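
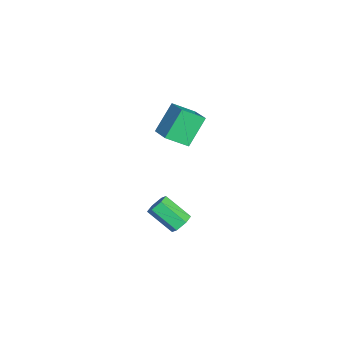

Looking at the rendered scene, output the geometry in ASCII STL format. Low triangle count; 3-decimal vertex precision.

solid 
facet normal -0.454 0.467 0.759
outer loop
vertex -0.811 1.975 4.342
vertex -0.932 3.138 3.554
vertex -2.008 1.545 3.89
endloop
endfacet
facet normal 0.086 -0.825 0.558
outer loop
vertex -1.168 0.682 2.486
vertex -0.811 1.975 4.342
vertex -2.008 1.545 3.89
endloop
endfacet
facet normal -0.454 0.467 0.759
outer loop
vertex -2.008 1.545 3.89
vertex -0.932 3.138 3.554
vertex -2.129 2.708 3.103
endloop
endfacet
facet normal -0.887 -0.319 -0.335
outer loop
vertex -2.129 2.708 3.103
vertex -1.168 0.682 2.486
vertex -2.008 1.545 3.89
endloop
endfacet
facet normal 0.887 0.319 0.335
outer loop
vertex -0.811 1.975 4.342
vertex -0.092 2.275 2.15
vertex -0.932 3.138 3.554
endloop
endfacet
facet normal 0.086 -0.825 0.558
outer loop
vertex 0.029 1.112 2.937
vertex -0.811 1.975 4.342
vertex -1.168 0.682 2.486
endloop
endfacet
facet normal 0.887 0.319 0.335
outer loop
vertex 0.029 1.112 2.937
vertex -0.092 2.275 2.15
vertex -0.811 1.975 4.342
endloop
endfacet
facet normal -0.086 0.825 -0.559
outer loop
vertex -0.932 3.138 3.554
vertex -0.092 2.275 2.15
vertex -2.129 2.708 3.103
endloop
endfacet
facet normal -0.887 -0.319 -0.334
outer loop
vertex -1.289 1.845 1.698
vertex -1.168 0.682 2.486
vertex -2.129 2.708 3.103
endloop
endfacet
facet normal -0.086 0.825 -0.558
outer loop
vertex -2.129 2.708 3.103
vertex -0.092 2.275 2.15
vertex -1.289 1.845 1.698
endloop
endfacet
facet normal 0.454 -0.467 -0.759
outer loop
vertex -1.289 1.845 1.698
vertex 0.029 1.112 2.937
vertex -1.168 0.682 2.486
endloop
endfacet
facet normal 0.454 -0.466 -0.759
outer loop
vertex -0.092 2.275 2.15
vertex 0.029 1.112 2.937
vertex -1.289 1.845 1.698
endloop
endfacet
facet normal 0.388 0.691 -0.610
outer loop
vertex 1.097 1.625 -3.33
vertex 0.498 1.891 -3.41
vertex 0.891 2.101 -2.922
endloop
endfacet
facet normal 0.867 -0.050 0.496
outer loop
vertex 1.097 1.625 -3.33
vertex 0.891 2.101 -2.922
vertex 0.42 0.422 -2.27
endloop
endfacet
facet normal 0.867 -0.050 0.496
outer loop
vertex 0.42 0.422 -2.27
vertex 0.891 2.101 -2.922
vertex 0.214 0.898 -1.862
endloop
endfacet
facet normal -0.390 -0.691 0.609
outer loop
vertex 0.42 0.422 -2.27
vertex 0.214 0.898 -1.862
vertex -0.178 0.689 -2.35
endloop
endfacet
facet normal 0.388 0.691 -0.610
outer loop
vertex 0.891 2.101 -2.922
vertex 0.498 1.891 -3.41
vertex 0.292 2.367 -3.002
endloop
endfacet
facet normal 0.162 0.600 0.784
outer loop
vertex 0.891 2.101 -2.922
vertex 0.292 2.367 -3.002
vertex 0.214 0.898 -1.862
endloop
endfacet
facet normal 0.163 0.600 0.784
outer loop
vertex 0.214 0.898 -1.862
vertex 0.292 2.367 -3.002
vertex -0.385 1.165 -1.942
endloop
endfacet
facet normal -0.389 -0.691 0.609
outer loop
vertex 0.214 0.898 -1.862
vertex -0.385 1.165 -1.942
vertex -0.178 0.689 -2.35
endloop
endfacet
facet normal 0.390 0.691 -0.609
outer loop
vertex 0.292 2.367 -3.002
vertex 0.498 1.891 -3.41
vertex -0.1 2.158 -3.49
endloop
endfacet
facet normal -0.704 0.650 0.287
outer loop
vertex 0.292 2.367 -3.002
vertex -0.1 2.158 -3.49
vertex -0.385 1.165 -1.942
endloop
endfacet
facet normal -0.705 0.649 0.287
outer loop
vertex -0.385 1.165 -1.942
vertex -0.1 2.158 -3.49
vertex -0.777 0.955 -2.43
endloop
endfacet
facet normal -0.388 -0.691 0.609
outer loop
vertex -0.385 1.165 -1.942
vertex -0.777 0.955 -2.43
vertex -0.178 0.689 -2.35
endloop
endfacet
facet normal 0.390 0.691 -0.609
outer loop
vertex -0.1 2.158 -3.49
vertex 0.498 1.891 -3.41
vertex 0.106 1.682 -3.898
endloop
endfacet
facet normal -0.867 0.050 -0.496
outer loop
vertex -0.1 2.158 -3.49
vertex 0.106 1.682 -3.898
vertex -0.777 0.955 -2.43
endloop
endfacet
facet normal -0.867 0.050 -0.496
outer loop
vertex -0.777 0.955 -2.43
vertex 0.106 1.682 -3.898
vertex -0.571 0.479 -2.838
endloop
endfacet
facet normal -0.388 -0.691 0.610
outer loop
vertex -0.777 0.955 -2.43
vertex -0.571 0.479 -2.838
vertex -0.178 0.689 -2.35
endloop
endfacet
facet normal 0.389 0.691 -0.609
outer loop
vertex 0.106 1.682 -3.898
vertex 0.498 1.891 -3.41
vertex 0.705 1.415 -3.818
endloop
endfacet
facet normal -0.162 -0.599 -0.784
outer loop
vertex 0.106 1.682 -3.898
vertex 0.705 1.415 -3.818
vertex -0.571 0.479 -2.838
endloop
endfacet
facet normal -0.162 -0.600 -0.784
outer loop
vertex -0.571 0.479 -2.838
vertex 0.705 1.415 -3.818
vertex 0.028 0.213 -2.758
endloop
endfacet
facet normal -0.388 -0.691 0.610
outer loop
vertex -0.571 0.479 -2.838
vertex 0.028 0.213 -2.758
vertex -0.178 0.689 -2.35
endloop
endfacet
facet normal 0.388 0.691 -0.609
outer loop
vertex 0.705 1.415 -3.818
vertex 0.498 1.891 -3.41
vertex 1.097 1.625 -3.33
endloop
endfacet
facet normal 0.704 -0.649 -0.286
outer loop
vertex 0.705 1.415 -3.818
vertex 1.097 1.625 -3.33
vertex 0.028 0.213 -2.758
endloop
endfacet
facet normal 0.704 -0.649 -0.287
outer loop
vertex 0.028 0.213 -2.758
vertex 1.097 1.625 -3.33
vertex 0.42 0.422 -2.27
endloop
endfacet
facet normal -0.390 -0.691 0.609
outer loop
vertex 0.028 0.213 -2.758
vertex 0.42 0.422 -2.27
vertex -0.178 0.689 -2.35
endloop
endfacet

endsolid


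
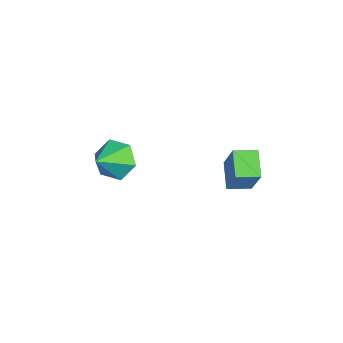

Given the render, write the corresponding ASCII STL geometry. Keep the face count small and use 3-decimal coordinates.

solid 
facet normal -0.524 -0.072 -0.848
outer loop
vertex 1.893 1.074 -0.437
vertex 1.923 1.979 -0.532
vertex 2.88 0.979 -1.039
endloop
endfacet
facet normal -0.032 -0.994 0.104
outer loop
vertex 3.777 1.101 0.412
vertex 1.893 1.074 -0.437
vertex 2.88 0.979 -1.039
endloop
endfacet
facet normal -0.524 -0.072 -0.848
outer loop
vertex 2.88 0.979 -1.039
vertex 1.923 1.979 -0.532
vertex 2.91 1.883 -1.134
endloop
endfacet
facet normal 0.851 -0.083 -0.519
outer loop
vertex 2.91 1.883 -1.134
vertex 3.777 1.101 0.412
vertex 2.88 0.979 -1.039
endloop
endfacet
facet normal -0.851 0.083 0.519
outer loop
vertex 1.893 1.074 -0.437
vertex 2.82 2.101 0.919
vertex 1.923 1.979 -0.532
endloop
endfacet
facet normal -0.033 -0.994 0.105
outer loop
vertex 2.79 1.197 1.014
vertex 1.893 1.074 -0.437
vertex 3.777 1.101 0.412
endloop
endfacet
facet normal -0.851 0.083 0.519
outer loop
vertex 2.79 1.197 1.014
vertex 2.82 2.101 0.919
vertex 1.893 1.074 -0.437
endloop
endfacet
facet normal 0.033 0.994 -0.104
outer loop
vertex 1.923 1.979 -0.532
vertex 2.82 2.101 0.919
vertex 2.91 1.883 -1.134
endloop
endfacet
facet normal 0.851 -0.083 -0.519
outer loop
vertex 3.807 2.006 0.317
vertex 3.777 1.101 0.412
vertex 2.91 1.883 -1.134
endloop
endfacet
facet normal 0.032 0.994 -0.104
outer loop
vertex 2.91 1.883 -1.134
vertex 2.82 2.101 0.919
vertex 3.807 2.006 0.317
endloop
endfacet
facet normal 0.524 0.072 0.848
outer loop
vertex 3.807 2.006 0.317
vertex 2.79 1.197 1.014
vertex 3.777 1.101 0.412
endloop
endfacet
facet normal 0.524 0.072 0.848
outer loop
vertex 2.82 2.101 0.919
vertex 2.79 1.197 1.014
vertex 3.807 2.006 0.317
endloop
endfacet
facet normal -0.580 0.620 -0.529
outer loop
vertex 3.692 -2.883 0.807
vertex 3.063 -2.979 1.385
vertex 3.644 -2.352 1.482
endloop
endfacet
facet normal 0.996 0.094 -0.003
outer loop
vertex 3.692 -2.883 0.807
vertex 3.644 -2.352 1.482
vertex 3.777 -3.741 2.035
endloop
endfacet
facet normal -0.581 0.620 -0.527
outer loop
vertex 3.644 -2.352 1.482
vertex 3.063 -2.979 1.385
vertex 3.015 -2.449 2.061
endloop
endfacet
facet normal 0.607 0.343 0.717
outer loop
vertex 3.644 -2.352 1.482
vertex 3.015 -2.449 2.061
vertex 3.777 -3.741 2.035
endloop
endfacet
facet normal -0.580 0.620 -0.528
outer loop
vertex 3.015 -2.449 2.061
vertex 3.063 -2.979 1.385
vertex 2.434 -3.075 1.964
endloop
endfacet
facet normal -0.088 -0.072 0.993
outer loop
vertex 3.015 -2.449 2.061
vertex 2.434 -3.075 1.964
vertex 3.777 -3.741 2.035
endloop
endfacet
facet normal -0.581 0.619 -0.528
outer loop
vertex 2.434 -3.075 1.964
vertex 3.063 -2.979 1.385
vertex 2.482 -3.606 1.289
endloop
endfacet
facet normal -0.394 -0.736 0.551
outer loop
vertex 2.434 -3.075 1.964
vertex 2.482 -3.606 1.289
vertex 3.777 -3.741 2.035
endloop
endfacet
facet normal -0.581 0.619 -0.528
outer loop
vertex 2.482 -3.606 1.289
vertex 3.063 -2.979 1.385
vertex 3.111 -3.509 0.71
endloop
endfacet
facet normal -0.005 -0.985 -0.170
outer loop
vertex 2.482 -3.606 1.289
vertex 3.111 -3.509 0.71
vertex 3.777 -3.741 2.035
endloop
endfacet
facet normal -0.580 0.620 -0.528
outer loop
vertex 3.111 -3.509 0.71
vertex 3.063 -2.979 1.385
vertex 3.692 -2.883 0.807
endloop
endfacet
facet normal 0.689 -0.571 -0.446
outer loop
vertex 3.111 -3.509 0.71
vertex 3.692 -2.883 0.807
vertex 3.777 -3.741 2.035
endloop
endfacet

endsolid


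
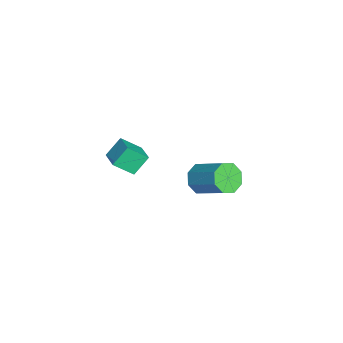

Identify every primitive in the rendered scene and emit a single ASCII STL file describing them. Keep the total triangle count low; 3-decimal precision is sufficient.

solid 
facet normal -0.391 0.571 0.722
outer loop
vertex 2.949 -4.164 2.747
vertex 3.845 -3.847 2.982
vertex 2.843 -3.342 2.039
endloop
endfacet
facet normal -0.915 -0.325 -0.240
outer loop
vertex 3.235 -3.913 1.318
vertex 2.949 -4.164 2.747
vertex 2.843 -3.342 2.039
endloop
endfacet
facet normal -0.391 0.571 0.721
outer loop
vertex 2.843 -3.342 2.039
vertex 3.845 -3.847 2.982
vertex 3.74 -3.025 2.274
endloop
endfacet
facet normal -0.096 0.754 -0.650
outer loop
vertex 3.74 -3.025 2.274
vertex 3.235 -3.913 1.318
vertex 2.843 -3.342 2.039
endloop
endfacet
facet normal 0.096 -0.754 0.650
outer loop
vertex 2.949 -4.164 2.747
vertex 4.237 -4.418 2.261
vertex 3.845 -3.847 2.982
endloop
endfacet
facet normal -0.915 -0.324 -0.240
outer loop
vertex 3.34 -4.735 2.026
vertex 2.949 -4.164 2.747
vertex 3.235 -3.913 1.318
endloop
endfacet
facet normal 0.096 -0.754 0.650
outer loop
vertex 3.34 -4.735 2.026
vertex 4.237 -4.418 2.261
vertex 2.949 -4.164 2.747
endloop
endfacet
facet normal 0.915 0.324 0.241
outer loop
vertex 3.845 -3.847 2.982
vertex 4.237 -4.418 2.261
vertex 3.74 -3.025 2.274
endloop
endfacet
facet normal -0.096 0.754 -0.650
outer loop
vertex 4.131 -3.596 1.553
vertex 3.235 -3.913 1.318
vertex 3.74 -3.025 2.274
endloop
endfacet
facet normal 0.915 0.324 0.239
outer loop
vertex 3.74 -3.025 2.274
vertex 4.237 -4.418 2.261
vertex 4.131 -3.596 1.553
endloop
endfacet
facet normal 0.391 -0.571 -0.721
outer loop
vertex 4.131 -3.596 1.553
vertex 3.34 -4.735 2.026
vertex 3.235 -3.913 1.318
endloop
endfacet
facet normal 0.391 -0.571 -0.722
outer loop
vertex 4.237 -4.418 2.261
vertex 3.34 -4.735 2.026
vertex 4.131 -3.596 1.553
endloop
endfacet
facet normal -0.538 -0.626 -0.564
outer loop
vertex 0.048 -1.519 -3.129
vertex -0.502 -0.96 -3.225
vertex 0.153 -1.173 -3.613
endloop
endfacet
facet normal 0.825 -0.529 -0.199
outer loop
vertex 0.048 -1.519 -3.129
vertex 0.153 -1.173 -3.613
vertex 1.011 -0.399 -2.119
endloop
endfacet
facet normal 0.825 -0.529 -0.200
outer loop
vertex 1.011 -0.399 -2.119
vertex 0.153 -1.173 -3.613
vertex 1.116 -0.052 -2.603
endloop
endfacet
facet normal 0.538 0.625 0.565
outer loop
vertex 1.011 -0.399 -2.119
vertex 1.116 -0.052 -2.603
vertex 0.462 0.16 -2.215
endloop
endfacet
facet normal -0.538 -0.626 -0.564
outer loop
vertex 0.153 -1.173 -3.613
vertex -0.502 -0.96 -3.225
vertex -0.126 -0.702 -3.87
endloop
endfacet
facet normal 0.706 0.032 -0.708
outer loop
vertex 0.153 -1.173 -3.613
vertex -0.126 -0.702 -3.87
vertex 1.116 -0.052 -2.603
endloop
endfacet
facet normal 0.706 0.032 -0.708
outer loop
vertex 1.116 -0.052 -2.603
vertex -0.126 -0.702 -3.87
vertex 0.837 0.419 -2.86
endloop
endfacet
facet normal 0.538 0.626 0.564
outer loop
vertex 1.116 -0.052 -2.603
vertex 0.837 0.419 -2.86
vertex 0.462 0.16 -2.215
endloop
endfacet
facet normal -0.538 -0.626 -0.564
outer loop
vertex -0.126 -0.702 -3.87
vertex -0.502 -0.96 -3.225
vertex -0.625 -0.382 -3.749
endloop
endfacet
facet normal 0.173 0.573 -0.801
outer loop
vertex -0.126 -0.702 -3.87
vertex -0.625 -0.382 -3.749
vertex 0.837 0.419 -2.86
endloop
endfacet
facet normal 0.173 0.573 -0.801
outer loop
vertex 0.837 0.419 -2.86
vertex -0.625 -0.382 -3.749
vertex 0.339 0.738 -2.739
endloop
endfacet
facet normal 0.538 0.626 0.564
outer loop
vertex 0.837 0.419 -2.86
vertex 0.339 0.738 -2.739
vertex 0.462 0.16 -2.215
endloop
endfacet
facet normal -0.539 -0.626 -0.564
outer loop
vertex -0.625 -0.382 -3.749
vertex -0.502 -0.96 -3.225
vertex -1.051 -0.401 -3.321
endloop
endfacet
facet normal -0.461 0.779 -0.424
outer loop
vertex -0.625 -0.382 -3.749
vertex -1.051 -0.401 -3.321
vertex 0.339 0.738 -2.739
endloop
endfacet
facet normal -0.461 0.779 -0.425
outer loop
vertex 0.339 0.738 -2.739
vertex -1.051 -0.401 -3.321
vertex -0.088 0.719 -2.311
endloop
endfacet
facet normal 0.538 0.626 0.564
outer loop
vertex 0.339 0.738 -2.739
vertex -0.088 0.719 -2.311
vertex 0.462 0.16 -2.215
endloop
endfacet
facet normal -0.538 -0.625 -0.565
outer loop
vertex -1.051 -0.401 -3.321
vertex -0.502 -0.96 -3.225
vertex -1.156 -0.748 -2.837
endloop
endfacet
facet normal -0.825 0.529 0.200
outer loop
vertex -1.051 -0.401 -3.321
vertex -1.156 -0.748 -2.837
vertex -0.088 0.719 -2.311
endloop
endfacet
facet normal -0.825 0.529 0.199
outer loop
vertex -0.088 0.719 -2.311
vertex -1.156 -0.748 -2.837
vertex -0.193 0.373 -1.827
endloop
endfacet
facet normal 0.538 0.626 0.564
outer loop
vertex -0.088 0.719 -2.311
vertex -0.193 0.373 -1.827
vertex 0.462 0.16 -2.215
endloop
endfacet
facet normal -0.538 -0.626 -0.564
outer loop
vertex -1.156 -0.748 -2.837
vertex -0.502 -0.96 -3.225
vertex -0.877 -1.219 -2.58
endloop
endfacet
facet normal -0.706 -0.032 0.708
outer loop
vertex -1.156 -0.748 -2.837
vertex -0.877 -1.219 -2.58
vertex -0.193 0.373 -1.827
endloop
endfacet
facet normal -0.706 -0.032 0.708
outer loop
vertex -0.193 0.373 -1.827
vertex -0.877 -1.219 -2.58
vertex 0.086 -0.098 -1.57
endloop
endfacet
facet normal 0.538 0.626 0.564
outer loop
vertex -0.193 0.373 -1.827
vertex 0.086 -0.098 -1.57
vertex 0.462 0.16 -2.215
endloop
endfacet
facet normal -0.538 -0.626 -0.564
outer loop
vertex -0.877 -1.219 -2.58
vertex -0.502 -0.96 -3.225
vertex -0.379 -1.538 -2.701
endloop
endfacet
facet normal -0.173 -0.573 0.801
outer loop
vertex -0.877 -1.219 -2.58
vertex -0.379 -1.538 -2.701
vertex 0.086 -0.098 -1.57
endloop
endfacet
facet normal -0.173 -0.573 0.801
outer loop
vertex 0.086 -0.098 -1.57
vertex -0.379 -1.538 -2.701
vertex 0.585 -0.418 -1.691
endloop
endfacet
facet normal 0.538 0.626 0.564
outer loop
vertex 0.086 -0.098 -1.57
vertex 0.585 -0.418 -1.691
vertex 0.462 0.16 -2.215
endloop
endfacet
facet normal -0.538 -0.626 -0.564
outer loop
vertex -0.379 -1.538 -2.701
vertex -0.502 -0.96 -3.225
vertex 0.048 -1.519 -3.129
endloop
endfacet
facet normal 0.460 -0.779 0.425
outer loop
vertex -0.379 -1.538 -2.701
vertex 0.048 -1.519 -3.129
vertex 0.585 -0.418 -1.691
endloop
endfacet
facet normal 0.461 -0.779 0.424
outer loop
vertex 0.585 -0.418 -1.691
vertex 0.048 -1.519 -3.129
vertex 1.011 -0.399 -2.119
endloop
endfacet
facet normal 0.539 0.626 0.564
outer loop
vertex 0.585 -0.418 -1.691
vertex 1.011 -0.399 -2.119
vertex 0.462 0.16 -2.215
endloop
endfacet

endsolid


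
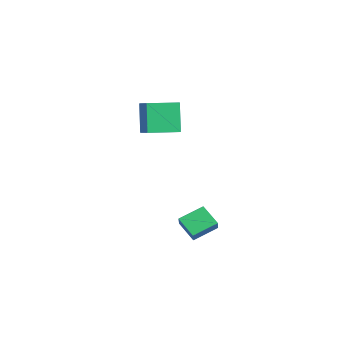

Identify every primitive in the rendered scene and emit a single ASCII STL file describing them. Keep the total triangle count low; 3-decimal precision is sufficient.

solid 
facet normal -0.488 0.209 0.847
outer loop
vertex -2.314 -4.37 4.618
vertex -1.98 -2.558 4.364
vertex -3.501 -4.251 3.905
endloop
endfacet
facet normal -0.180 -0.974 0.136
outer loop
vertex -2.54 -4.662 2.236
vertex -2.314 -4.37 4.618
vertex -3.501 -4.251 3.905
endloop
endfacet
facet normal -0.488 0.209 0.847
outer loop
vertex -3.501 -4.251 3.905
vertex -1.98 -2.558 4.364
vertex -3.167 -2.439 3.651
endloop
endfacet
facet normal -0.854 0.086 -0.513
outer loop
vertex -3.167 -2.439 3.651
vertex -2.54 -4.662 2.236
vertex -3.501 -4.251 3.905
endloop
endfacet
facet normal 0.854 -0.086 0.513
outer loop
vertex -2.314 -4.37 4.618
vertex -1.019 -2.969 2.695
vertex -1.98 -2.558 4.364
endloop
endfacet
facet normal -0.180 -0.974 0.136
outer loop
vertex -1.353 -4.781 2.949
vertex -2.314 -4.37 4.618
vertex -2.54 -4.662 2.236
endloop
endfacet
facet normal 0.854 -0.086 0.513
outer loop
vertex -1.353 -4.781 2.949
vertex -1.019 -2.969 2.695
vertex -2.314 -4.37 4.618
endloop
endfacet
facet normal 0.180 0.974 -0.136
outer loop
vertex -1.98 -2.558 4.364
vertex -1.019 -2.969 2.695
vertex -3.167 -2.439 3.651
endloop
endfacet
facet normal -0.854 0.086 -0.513
outer loop
vertex -2.206 -2.85 1.982
vertex -2.54 -4.662 2.236
vertex -3.167 -2.439 3.651
endloop
endfacet
facet normal 0.180 0.974 -0.136
outer loop
vertex -3.167 -2.439 3.651
vertex -1.019 -2.969 2.695
vertex -2.206 -2.85 1.982
endloop
endfacet
facet normal 0.488 -0.209 -0.847
outer loop
vertex -2.206 -2.85 1.982
vertex -1.353 -4.781 2.949
vertex -2.54 -4.662 2.236
endloop
endfacet
facet normal 0.488 -0.209 -0.847
outer loop
vertex -1.019 -2.969 2.695
vertex -1.353 -4.781 2.949
vertex -2.206 -2.85 1.982
endloop
endfacet
facet normal -0.474 0.271 -0.838
outer loop
vertex 0.107 -3.617 -3.804
vertex 0.07 -2.111 -3.296
vertex 1.357 -3.374 -4.433
endloop
endfacet
facet normal 0.024 -0.947 -0.319
outer loop
vertex 1.77 -3.609 -3.704
vertex 0.107 -3.617 -3.804
vertex 1.357 -3.374 -4.433
endloop
endfacet
facet normal -0.474 0.271 -0.838
outer loop
vertex 1.357 -3.374 -4.433
vertex 0.07 -2.111 -3.296
vertex 1.32 -1.868 -3.925
endloop
endfacet
facet normal 0.880 0.171 -0.443
outer loop
vertex 1.32 -1.868 -3.925
vertex 1.77 -3.609 -3.704
vertex 1.357 -3.374 -4.433
endloop
endfacet
facet normal -0.880 -0.171 0.443
outer loop
vertex 0.107 -3.617 -3.804
vertex 0.483 -2.346 -2.567
vertex 0.07 -2.111 -3.296
endloop
endfacet
facet normal 0.024 -0.947 -0.319
outer loop
vertex 0.52 -3.852 -3.075
vertex 0.107 -3.617 -3.804
vertex 1.77 -3.609 -3.704
endloop
endfacet
facet normal -0.880 -0.171 0.443
outer loop
vertex 0.52 -3.852 -3.075
vertex 0.483 -2.346 -2.567
vertex 0.107 -3.617 -3.804
endloop
endfacet
facet normal -0.024 0.947 0.319
outer loop
vertex 0.07 -2.111 -3.296
vertex 0.483 -2.346 -2.567
vertex 1.32 -1.868 -3.925
endloop
endfacet
facet normal 0.880 0.171 -0.443
outer loop
vertex 1.733 -2.103 -3.196
vertex 1.77 -3.609 -3.704
vertex 1.32 -1.868 -3.925
endloop
endfacet
facet normal -0.024 0.947 0.319
outer loop
vertex 1.32 -1.868 -3.925
vertex 0.483 -2.346 -2.567
vertex 1.733 -2.103 -3.196
endloop
endfacet
facet normal 0.474 -0.271 0.838
outer loop
vertex 1.733 -2.103 -3.196
vertex 0.52 -3.852 -3.075
vertex 1.77 -3.609 -3.704
endloop
endfacet
facet normal 0.474 -0.271 0.838
outer loop
vertex 0.483 -2.346 -2.567
vertex 0.52 -3.852 -3.075
vertex 1.733 -2.103 -3.196
endloop
endfacet

endsolid


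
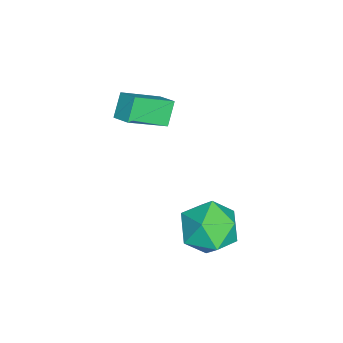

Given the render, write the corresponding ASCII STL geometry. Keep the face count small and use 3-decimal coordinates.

solid 
facet normal -0.588 -0.718 -0.373
outer loop
vertex -2.759 -0.526 3.858
vertex -3.447 -0.389 4.679
vertex -3.686 0.746 2.868
endloop
endfacet
facet normal 0.638 -0.127 -0.760
outer loop
vertex -3.193 1.349 3.181
vertex -2.759 -0.526 3.858
vertex -3.686 0.746 2.868
endloop
endfacet
facet normal -0.587 -0.719 -0.373
outer loop
vertex -3.686 0.746 2.868
vertex -3.447 -0.389 4.679
vertex -4.375 0.883 3.689
endloop
endfacet
facet normal -0.499 0.684 -0.533
outer loop
vertex -4.375 0.883 3.689
vertex -3.193 1.349 3.181
vertex -3.686 0.746 2.868
endloop
endfacet
facet normal 0.499 -0.684 0.532
outer loop
vertex -2.759 -0.526 3.858
vertex -2.954 0.214 4.992
vertex -3.447 -0.389 4.679
endloop
endfacet
facet normal 0.637 -0.127 -0.760
outer loop
vertex -2.265 0.077 4.171
vertex -2.759 -0.526 3.858
vertex -3.193 1.349 3.181
endloop
endfacet
facet normal 0.498 -0.684 0.532
outer loop
vertex -2.265 0.077 4.171
vertex -2.954 0.214 4.992
vertex -2.759 -0.526 3.858
endloop
endfacet
facet normal -0.637 0.127 0.760
outer loop
vertex -3.447 -0.389 4.679
vertex -2.954 0.214 4.992
vertex -4.375 0.883 3.689
endloop
endfacet
facet normal -0.498 0.684 -0.532
outer loop
vertex -3.881 1.486 4.002
vertex -3.193 1.349 3.181
vertex -4.375 0.883 3.689
endloop
endfacet
facet normal -0.637 0.127 0.760
outer loop
vertex -4.375 0.883 3.689
vertex -2.954 0.214 4.992
vertex -3.881 1.486 4.002
endloop
endfacet
facet normal 0.587 0.718 0.372
outer loop
vertex -3.881 1.486 4.002
vertex -2.265 0.077 4.171
vertex -3.193 1.349 3.181
endloop
endfacet
facet normal 0.587 0.718 0.373
outer loop
vertex -2.954 0.214 4.992
vertex -2.265 0.077 4.171
vertex -3.881 1.486 4.002
endloop
endfacet
facet normal -0.885 0.126 0.447
outer loop
vertex -0.604 2.95 1.491
vertex -0.053 3.405 2.453
vertex -0.4 4.129 1.562
endloop
endfacet
facet normal -0.948 0.180 -0.261
outer loop
vertex -0.604 2.95 1.491
vertex -0.4 4.129 1.562
vertex -0.224 3.551 0.526
endloop
endfacet
facet normal -0.716 -0.430 -0.550
outer loop
vertex -0.604 2.95 1.491
vertex -0.224 3.551 0.526
vertex 0.232 2.471 0.777
endloop
endfacet
facet normal -0.510 -0.860 -0.020
outer loop
vertex -0.604 2.95 1.491
vertex 0.232 2.471 0.777
vertex 0.337 2.381 1.968
endloop
endfacet
facet normal -0.615 -0.516 0.596
outer loop
vertex -0.604 2.95 1.491
vertex 0.337 2.381 1.968
vertex -0.053 3.405 2.453
endloop
endfacet
facet normal -0.519 0.706 -0.482
outer loop
vertex -0.224 3.551 0.526
vertex -0.4 4.129 1.562
vertex 0.563 4.379 0.892
endloop
endfacet
facet normal -0.417 0.619 0.665
outer loop
vertex -0.4 4.129 1.562
vertex -0.053 3.405 2.453
vertex 0.668 4.289 2.083
endloop
endfacet
facet normal 0.022 -0.421 0.907
outer loop
vertex -0.053 3.405 2.453
vertex 0.337 2.381 1.968
vertex 1.124 3.209 2.334
endloop
endfacet
facet normal 0.191 -0.977 -0.091
outer loop
vertex 0.337 2.381 1.968
vertex 0.232 2.471 0.777
vertex 1.3 2.631 1.298
endloop
endfacet
facet normal -0.143 -0.281 -0.949
outer loop
vertex 0.232 2.471 0.777
vertex -0.224 3.551 0.526
vertex 0.953 3.355 0.407
endloop
endfacet
facet normal 0.510 0.860 0.020
outer loop
vertex 1.504 3.81 1.369
vertex 0.563 4.379 0.892
vertex 0.668 4.289 2.083
endloop
endfacet
facet normal 0.716 0.430 0.550
outer loop
vertex 1.504 3.81 1.369
vertex 0.668 4.289 2.083
vertex 1.124 3.209 2.334
endloop
endfacet
facet normal 0.948 -0.180 0.261
outer loop
vertex 1.504 3.81 1.369
vertex 1.124 3.209 2.334
vertex 1.3 2.631 1.298
endloop
endfacet
facet normal 0.885 -0.126 -0.447
outer loop
vertex 1.504 3.81 1.369
vertex 1.3 2.631 1.298
vertex 0.953 3.355 0.407
endloop
endfacet
facet normal 0.615 0.516 -0.596
outer loop
vertex 1.504 3.81 1.369
vertex 0.953 3.355 0.407
vertex 0.563 4.379 0.892
endloop
endfacet
facet normal -0.191 0.977 0.091
outer loop
vertex 0.668 4.289 2.083
vertex 0.563 4.379 0.892
vertex -0.4 4.129 1.562
endloop
endfacet
facet normal 0.143 0.281 0.949
outer loop
vertex 1.124 3.209 2.334
vertex 0.668 4.289 2.083
vertex -0.053 3.405 2.453
endloop
endfacet
facet normal 0.519 -0.706 0.482
outer loop
vertex 1.3 2.631 1.298
vertex 1.124 3.209 2.334
vertex 0.337 2.381 1.968
endloop
endfacet
facet normal 0.417 -0.619 -0.665
outer loop
vertex 0.953 3.355 0.407
vertex 1.3 2.631 1.298
vertex 0.232 2.471 0.777
endloop
endfacet
facet normal -0.022 0.421 -0.907
outer loop
vertex 0.563 4.379 0.892
vertex 0.953 3.355 0.407
vertex -0.224 3.551 0.526
endloop
endfacet

endsolid


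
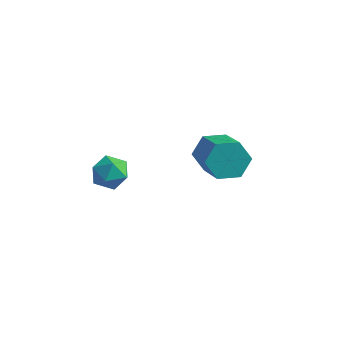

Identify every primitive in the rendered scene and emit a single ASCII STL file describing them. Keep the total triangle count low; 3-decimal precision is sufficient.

solid 
facet normal -0.872 -0.054 0.487
outer loop
vertex -2.241 -3.257 -2.315
vertex -1.903 -3.801 -1.77
vertex -1.868 -2.975 -1.616
endloop
endfacet
facet normal -0.789 0.586 0.185
outer loop
vertex -2.241 -3.257 -2.315
vertex -1.868 -2.975 -1.616
vertex -1.745 -2.579 -2.347
endloop
endfacet
facet normal -0.702 0.489 -0.518
outer loop
vertex -2.241 -3.257 -2.315
vertex -1.745 -2.579 -2.347
vertex -1.703 -3.161 -2.954
endloop
endfacet
facet normal -0.732 -0.211 -0.648
outer loop
vertex -2.241 -3.257 -2.315
vertex -1.703 -3.161 -2.954
vertex -1.801 -3.916 -2.597
endloop
endfacet
facet normal -0.837 -0.547 -0.027
outer loop
vertex -2.241 -3.257 -2.315
vertex -1.801 -3.916 -2.597
vertex -1.903 -3.801 -1.77
endloop
endfacet
facet normal -0.190 0.876 0.443
outer loop
vertex -1.745 -2.579 -2.347
vertex -1.868 -2.975 -1.616
vertex -1.099 -2.704 -1.823
endloop
endfacet
facet normal -0.324 -0.160 0.932
outer loop
vertex -1.868 -2.975 -1.616
vertex -1.903 -3.801 -1.77
vertex -1.197 -3.459 -1.466
endloop
endfacet
facet normal -0.267 -0.958 0.100
outer loop
vertex -1.903 -3.801 -1.77
vertex -1.801 -3.916 -2.597
vertex -1.155 -4.041 -2.073
endloop
endfacet
facet normal -0.097 -0.415 -0.905
outer loop
vertex -1.801 -3.916 -2.597
vertex -1.703 -3.161 -2.954
vertex -1.032 -3.645 -2.804
endloop
endfacet
facet normal -0.050 0.719 -0.693
outer loop
vertex -1.703 -3.161 -2.954
vertex -1.745 -2.579 -2.347
vertex -0.997 -2.819 -2.65
endloop
endfacet
facet normal 0.732 0.211 0.648
outer loop
vertex -0.659 -3.363 -2.105
vertex -1.099 -2.704 -1.823
vertex -1.197 -3.459 -1.466
endloop
endfacet
facet normal 0.702 -0.489 0.518
outer loop
vertex -0.659 -3.363 -2.105
vertex -1.197 -3.459 -1.466
vertex -1.155 -4.041 -2.073
endloop
endfacet
facet normal 0.789 -0.586 -0.185
outer loop
vertex -0.659 -3.363 -2.105
vertex -1.155 -4.041 -2.073
vertex -1.032 -3.645 -2.804
endloop
endfacet
facet normal 0.872 0.054 -0.487
outer loop
vertex -0.659 -3.363 -2.105
vertex -1.032 -3.645 -2.804
vertex -0.997 -2.819 -2.65
endloop
endfacet
facet normal 0.837 0.547 0.027
outer loop
vertex -0.659 -3.363 -2.105
vertex -0.997 -2.819 -2.65
vertex -1.099 -2.704 -1.823
endloop
endfacet
facet normal 0.097 0.415 0.905
outer loop
vertex -1.197 -3.459 -1.466
vertex -1.099 -2.704 -1.823
vertex -1.868 -2.975 -1.616
endloop
endfacet
facet normal 0.050 -0.719 0.693
outer loop
vertex -1.155 -4.041 -2.073
vertex -1.197 -3.459 -1.466
vertex -1.903 -3.801 -1.77
endloop
endfacet
facet normal 0.190 -0.876 -0.443
outer loop
vertex -1.032 -3.645 -2.804
vertex -1.155 -4.041 -2.073
vertex -1.801 -3.916 -2.597
endloop
endfacet
facet normal 0.324 0.160 -0.932
outer loop
vertex -0.997 -2.819 -2.65
vertex -1.032 -3.645 -2.804
vertex -1.703 -3.161 -2.954
endloop
endfacet
facet normal 0.267 0.958 -0.100
outer loop
vertex -1.099 -2.704 -1.823
vertex -0.997 -2.819 -2.65
vertex -1.745 -2.579 -2.347
endloop
endfacet
facet normal -0.690 0.579 -0.435
outer loop
vertex 0.65 1.828 -4.61
vertex 0.099 1.769 -3.814
vertex 0.751 2.481 -3.9
endloop
endfacet
facet normal 0.717 0.460 -0.525
outer loop
vertex 0.65 1.828 -4.61
vertex 0.751 2.481 -3.9
vertex 1.933 0.751 -3.801
endloop
endfacet
facet normal 0.717 0.460 -0.525
outer loop
vertex 1.933 0.751 -3.801
vertex 0.751 2.481 -3.9
vertex 2.034 1.404 -3.091
endloop
endfacet
facet normal 0.689 -0.579 0.435
outer loop
vertex 1.933 0.751 -3.801
vertex 2.034 1.404 -3.091
vertex 1.381 0.691 -3.006
endloop
endfacet
facet normal -0.690 0.579 -0.435
outer loop
vertex 0.751 2.481 -3.9
vertex 0.099 1.769 -3.814
vertex 0.2 2.422 -3.104
endloop
endfacet
facet normal 0.449 0.813 0.371
outer loop
vertex 0.751 2.481 -3.9
vertex 0.2 2.422 -3.104
vertex 2.034 1.404 -3.091
endloop
endfacet
facet normal 0.449 0.813 0.372
outer loop
vertex 2.034 1.404 -3.091
vertex 0.2 2.422 -3.104
vertex 1.482 1.345 -2.296
endloop
endfacet
facet normal 0.689 -0.579 0.435
outer loop
vertex 2.034 1.404 -3.091
vertex 1.482 1.345 -2.296
vertex 1.381 0.691 -3.006
endloop
endfacet
facet normal -0.689 0.579 -0.435
outer loop
vertex 0.2 2.422 -3.104
vertex 0.099 1.769 -3.814
vertex -0.453 1.709 -3.019
endloop
endfacet
facet normal -0.269 0.353 0.896
outer loop
vertex 0.2 2.422 -3.104
vertex -0.453 1.709 -3.019
vertex 1.482 1.345 -2.296
endloop
endfacet
facet normal -0.268 0.353 0.896
outer loop
vertex 1.482 1.345 -2.296
vertex -0.453 1.709 -3.019
vertex 0.83 0.632 -2.21
endloop
endfacet
facet normal 0.690 -0.579 0.435
outer loop
vertex 1.482 1.345 -2.296
vertex 0.83 0.632 -2.21
vertex 1.381 0.691 -3.006
endloop
endfacet
facet normal -0.689 0.579 -0.435
outer loop
vertex -0.453 1.709 -3.019
vertex 0.099 1.769 -3.814
vertex -0.554 1.056 -3.729
endloop
endfacet
facet normal -0.717 -0.460 0.525
outer loop
vertex -0.453 1.709 -3.019
vertex -0.554 1.056 -3.729
vertex 0.83 0.632 -2.21
endloop
endfacet
facet normal -0.717 -0.460 0.525
outer loop
vertex 0.83 0.632 -2.21
vertex -0.554 1.056 -3.729
vertex 0.729 -0.021 -2.92
endloop
endfacet
facet normal 0.690 -0.579 0.435
outer loop
vertex 0.83 0.632 -2.21
vertex 0.729 -0.021 -2.92
vertex 1.381 0.691 -3.006
endloop
endfacet
facet normal -0.689 0.579 -0.435
outer loop
vertex -0.554 1.056 -3.729
vertex 0.099 1.769 -3.814
vertex -0.002 1.115 -4.524
endloop
endfacet
facet normal -0.448 -0.813 -0.372
outer loop
vertex -0.554 1.056 -3.729
vertex -0.002 1.115 -4.524
vertex 0.729 -0.021 -2.92
endloop
endfacet
facet normal -0.449 -0.813 -0.371
outer loop
vertex 0.729 -0.021 -2.92
vertex -0.002 1.115 -4.524
vertex 1.28 0.038 -3.716
endloop
endfacet
facet normal 0.690 -0.579 0.435
outer loop
vertex 0.729 -0.021 -2.92
vertex 1.28 0.038 -3.716
vertex 1.381 0.691 -3.006
endloop
endfacet
facet normal -0.690 0.579 -0.435
outer loop
vertex -0.002 1.115 -4.524
vertex 0.099 1.769 -3.814
vertex 0.65 1.828 -4.61
endloop
endfacet
facet normal 0.268 -0.353 -0.896
outer loop
vertex -0.002 1.115 -4.524
vertex 0.65 1.828 -4.61
vertex 1.28 0.038 -3.716
endloop
endfacet
facet normal 0.269 -0.353 -0.896
outer loop
vertex 1.28 0.038 -3.716
vertex 0.65 1.828 -4.61
vertex 1.933 0.751 -3.801
endloop
endfacet
facet normal 0.689 -0.579 0.435
outer loop
vertex 1.28 0.038 -3.716
vertex 1.933 0.751 -3.801
vertex 1.381 0.691 -3.006
endloop
endfacet

endsolid


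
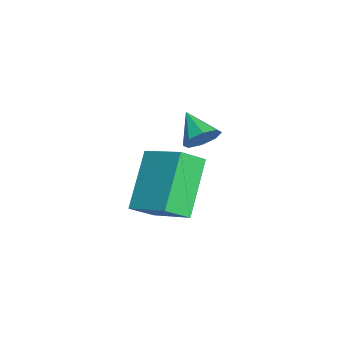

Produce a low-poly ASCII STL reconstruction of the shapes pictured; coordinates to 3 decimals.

solid 
facet normal 0.721 0.440 -0.535
outer loop
vertex 0.061 -1.578 0.339
vertex -0.359 -1.199 0.085
vertex 0.002 -1.179 0.588
endloop
endfacet
facet normal 0.286 -0.477 0.831
outer loop
vertex 0.061 -1.578 0.339
vertex 0.002 -1.179 0.588
vertex -1.181 -1.701 0.695
endloop
endfacet
facet normal 0.721 0.440 -0.535
outer loop
vertex 0.002 -1.179 0.588
vertex -0.359 -1.199 0.085
vertex -0.268 -0.791 0.543
endloop
endfacet
facet normal 0.030 0.136 0.990
outer loop
vertex 0.002 -1.179 0.588
vertex -0.268 -0.791 0.543
vertex -1.181 -1.701 0.695
endloop
endfacet
facet normal 0.720 0.441 -0.536
outer loop
vertex -0.268 -0.791 0.543
vertex -0.359 -1.199 0.085
vertex -0.592 -0.643 0.229
endloop
endfacet
facet normal -0.435 0.555 0.710
outer loop
vertex -0.268 -0.791 0.543
vertex -0.592 -0.643 0.229
vertex -1.181 -1.701 0.695
endloop
endfacet
facet normal 0.721 0.441 -0.535
outer loop
vertex -0.592 -0.643 0.229
vertex -0.359 -1.199 0.085
vertex -0.779 -0.82 -0.169
endloop
endfacet
facet normal -0.833 0.532 0.155
outer loop
vertex -0.592 -0.643 0.229
vertex -0.779 -0.82 -0.169
vertex -1.181 -1.701 0.695
endloop
endfacet
facet normal 0.721 0.440 -0.535
outer loop
vertex -0.779 -0.82 -0.169
vertex -0.359 -1.199 0.085
vertex -0.72 -1.219 -0.418
endloop
endfacet
facet normal -0.933 0.081 -0.351
outer loop
vertex -0.779 -0.82 -0.169
vertex -0.72 -1.219 -0.418
vertex -1.181 -1.701 0.695
endloop
endfacet
facet normal 0.721 0.440 -0.535
outer loop
vertex -0.72 -1.219 -0.418
vertex -0.359 -1.199 0.085
vertex -0.45 -1.607 -0.373
endloop
endfacet
facet normal -0.677 -0.530 -0.510
outer loop
vertex -0.72 -1.219 -0.418
vertex -0.45 -1.607 -0.373
vertex -1.181 -1.701 0.695
endloop
endfacet
facet normal 0.720 0.441 -0.536
outer loop
vertex -0.45 -1.607 -0.373
vertex -0.359 -1.199 0.085
vertex -0.126 -1.755 -0.059
endloop
endfacet
facet normal -0.212 -0.950 -0.229
outer loop
vertex -0.45 -1.607 -0.373
vertex -0.126 -1.755 -0.059
vertex -1.181 -1.701 0.695
endloop
endfacet
facet normal 0.721 0.441 -0.535
outer loop
vertex -0.126 -1.755 -0.059
vertex -0.359 -1.199 0.085
vertex 0.061 -1.578 0.339
endloop
endfacet
facet normal 0.185 -0.927 0.325
outer loop
vertex -0.126 -1.755 -0.059
vertex 0.061 -1.578 0.339
vertex -1.181 -1.701 0.695
endloop
endfacet
facet normal -0.609 -0.680 -0.408
outer loop
vertex 1.227 -2.791 0.623
vertex 0.841 -2.111 0.066
vertex 2.621 -3.176 -0.816
endloop
endfacet
facet normal 0.402 -0.709 0.579
outer loop
vertex 3.559 -2.129 -0.186
vertex 1.227 -2.791 0.623
vertex 2.621 -3.176 -0.816
endloop
endfacet
facet normal -0.609 -0.680 -0.408
outer loop
vertex 2.621 -3.176 -0.816
vertex 0.841 -2.111 0.066
vertex 2.235 -2.496 -1.372
endloop
endfacet
facet normal 0.684 -0.188 -0.705
outer loop
vertex 2.235 -2.496 -1.372
vertex 3.559 -2.129 -0.186
vertex 2.621 -3.176 -0.816
endloop
endfacet
facet normal -0.684 0.189 0.705
outer loop
vertex 1.227 -2.791 0.623
vertex 1.779 -1.064 0.696
vertex 0.841 -2.111 0.066
endloop
endfacet
facet normal 0.402 -0.709 0.580
outer loop
vertex 2.165 -1.744 1.252
vertex 1.227 -2.791 0.623
vertex 3.559 -2.129 -0.186
endloop
endfacet
facet normal -0.683 0.189 0.705
outer loop
vertex 2.165 -1.744 1.252
vertex 1.779 -1.064 0.696
vertex 1.227 -2.791 0.623
endloop
endfacet
facet normal -0.402 0.709 -0.580
outer loop
vertex 0.841 -2.111 0.066
vertex 1.779 -1.064 0.696
vertex 2.235 -2.496 -1.372
endloop
endfacet
facet normal 0.684 -0.189 -0.705
outer loop
vertex 3.173 -1.449 -0.743
vertex 3.559 -2.129 -0.186
vertex 2.235 -2.496 -1.372
endloop
endfacet
facet normal -0.402 0.709 -0.579
outer loop
vertex 2.235 -2.496 -1.372
vertex 1.779 -1.064 0.696
vertex 3.173 -1.449 -0.743
endloop
endfacet
facet normal 0.609 0.680 0.408
outer loop
vertex 3.173 -1.449 -0.743
vertex 2.165 -1.744 1.252
vertex 3.559 -2.129 -0.186
endloop
endfacet
facet normal 0.609 0.680 0.408
outer loop
vertex 1.779 -1.064 0.696
vertex 2.165 -1.744 1.252
vertex 3.173 -1.449 -0.743
endloop
endfacet

endsolid


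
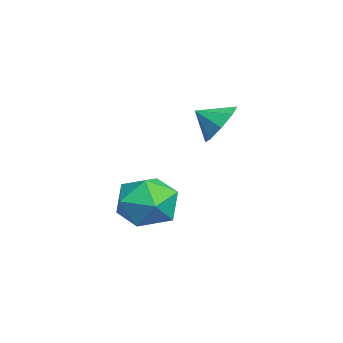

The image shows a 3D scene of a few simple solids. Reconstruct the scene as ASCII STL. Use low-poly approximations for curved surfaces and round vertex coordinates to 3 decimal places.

solid 
facet normal 0.093 0.828 -0.553
outer loop
vertex 3.977 -1.846 1.683
vertex 3.257 -1.483 2.105
vertex 4.156 -1.486 2.252
endloop
endfacet
facet normal 0.687 -0.692 0.222
outer loop
vertex 3.977 -1.846 1.683
vertex 4.156 -1.486 2.252
vertex 3.163 -2.337 2.675
endloop
endfacet
facet normal 0.093 0.829 -0.552
outer loop
vertex 4.156 -1.486 2.252
vertex 3.257 -1.483 2.105
vertex 3.808 -1.125 2.735
endloop
endfacet
facet normal 0.609 -0.359 0.707
outer loop
vertex 4.156 -1.486 2.252
vertex 3.808 -1.125 2.735
vertex 3.163 -2.337 2.675
endloop
endfacet
facet normal 0.092 0.829 -0.552
outer loop
vertex 3.808 -1.125 2.735
vertex 3.257 -1.483 2.105
vertex 3.137 -0.974 2.85
endloop
endfacet
facet normal 0.141 -0.123 0.982
outer loop
vertex 3.808 -1.125 2.735
vertex 3.137 -0.974 2.85
vertex 3.163 -2.337 2.675
endloop
endfacet
facet normal 0.093 0.829 -0.551
outer loop
vertex 3.137 -0.974 2.85
vertex 3.257 -1.483 2.105
vertex 2.538 -1.121 2.528
endloop
endfacet
facet normal -0.446 -0.122 0.886
outer loop
vertex 3.137 -0.974 2.85
vertex 2.538 -1.121 2.528
vertex 3.163 -2.337 2.675
endloop
endfacet
facet normal 0.092 0.828 -0.553
outer loop
vertex 2.538 -1.121 2.528
vertex 3.257 -1.483 2.105
vertex 2.359 -1.481 1.959
endloop
endfacet
facet normal -0.804 -0.355 0.478
outer loop
vertex 2.538 -1.121 2.528
vertex 2.359 -1.481 1.959
vertex 3.163 -2.337 2.675
endloop
endfacet
facet normal 0.092 0.828 -0.553
outer loop
vertex 2.359 -1.481 1.959
vertex 3.257 -1.483 2.105
vertex 2.707 -1.842 1.476
endloop
endfacet
facet normal -0.725 -0.688 -0.008
outer loop
vertex 2.359 -1.481 1.959
vertex 2.707 -1.842 1.476
vertex 3.163 -2.337 2.675
endloop
endfacet
facet normal 0.092 0.828 -0.553
outer loop
vertex 2.707 -1.842 1.476
vertex 3.257 -1.483 2.105
vertex 3.378 -1.993 1.361
endloop
endfacet
facet normal -0.257 -0.924 -0.284
outer loop
vertex 2.707 -1.842 1.476
vertex 3.378 -1.993 1.361
vertex 3.163 -2.337 2.675
endloop
endfacet
facet normal 0.094 0.828 -0.552
outer loop
vertex 3.378 -1.993 1.361
vertex 3.257 -1.483 2.105
vertex 3.977 -1.846 1.683
endloop
endfacet
facet normal 0.328 -0.926 -0.189
outer loop
vertex 3.378 -1.993 1.361
vertex 3.977 -1.846 1.683
vertex 3.163 -2.337 2.675
endloop
endfacet
facet normal -0.946 0.309 0.093
outer loop
vertex 2.227 -3.042 -1.806
vertex 1.854 -4.202 -1.743
vertex 2.151 -3.6 -0.724
endloop
endfacet
facet normal -0.494 0.787 0.371
outer loop
vertex 2.227 -3.042 -1.806
vertex 2.151 -3.6 -0.724
vertex 3.105 -2.883 -0.975
endloop
endfacet
facet normal -0.043 0.989 -0.144
outer loop
vertex 2.227 -3.042 -1.806
vertex 3.105 -2.883 -0.975
vertex 3.398 -3.041 -2.148
endloop
endfacet
facet normal -0.217 0.636 -0.740
outer loop
vertex 2.227 -3.042 -1.806
vertex 3.398 -3.041 -2.148
vertex 2.625 -3.857 -2.623
endloop
endfacet
facet normal -0.775 0.217 -0.594
outer loop
vertex 2.227 -3.042 -1.806
vertex 2.625 -3.857 -2.623
vertex 1.854 -4.202 -1.743
endloop
endfacet
facet normal -0.115 0.461 0.880
outer loop
vertex 3.105 -2.883 -0.975
vertex 2.151 -3.6 -0.724
vertex 3.275 -3.943 -0.397
endloop
endfacet
facet normal -0.847 -0.312 0.431
outer loop
vertex 2.151 -3.6 -0.724
vertex 1.854 -4.202 -1.743
vertex 2.502 -4.759 -0.872
endloop
endfacet
facet normal -0.569 -0.462 -0.680
outer loop
vertex 1.854 -4.202 -1.743
vertex 2.625 -3.857 -2.623
vertex 2.795 -4.917 -2.045
endloop
endfacet
facet normal 0.333 0.218 -0.917
outer loop
vertex 2.625 -3.857 -2.623
vertex 3.398 -3.041 -2.148
vertex 3.749 -4.2 -2.296
endloop
endfacet
facet normal 0.614 0.788 0.047
outer loop
vertex 3.398 -3.041 -2.148
vertex 3.105 -2.883 -0.975
vertex 4.046 -3.598 -1.277
endloop
endfacet
facet normal 0.217 -0.636 0.740
outer loop
vertex 3.673 -4.758 -1.214
vertex 3.275 -3.943 -0.397
vertex 2.502 -4.759 -0.872
endloop
endfacet
facet normal 0.043 -0.989 0.144
outer loop
vertex 3.673 -4.758 -1.214
vertex 2.502 -4.759 -0.872
vertex 2.795 -4.917 -2.045
endloop
endfacet
facet normal 0.494 -0.787 -0.371
outer loop
vertex 3.673 -4.758 -1.214
vertex 2.795 -4.917 -2.045
vertex 3.749 -4.2 -2.296
endloop
endfacet
facet normal 0.946 -0.309 -0.093
outer loop
vertex 3.673 -4.758 -1.214
vertex 3.749 -4.2 -2.296
vertex 4.046 -3.598 -1.277
endloop
endfacet
facet normal 0.775 -0.217 0.594
outer loop
vertex 3.673 -4.758 -1.214
vertex 4.046 -3.598 -1.277
vertex 3.275 -3.943 -0.397
endloop
endfacet
facet normal -0.333 -0.218 0.917
outer loop
vertex 2.502 -4.759 -0.872
vertex 3.275 -3.943 -0.397
vertex 2.151 -3.6 -0.724
endloop
endfacet
facet normal -0.614 -0.788 -0.047
outer loop
vertex 2.795 -4.917 -2.045
vertex 2.502 -4.759 -0.872
vertex 1.854 -4.202 -1.743
endloop
endfacet
facet normal 0.115 -0.461 -0.880
outer loop
vertex 3.749 -4.2 -2.296
vertex 2.795 -4.917 -2.045
vertex 2.625 -3.857 -2.623
endloop
endfacet
facet normal 0.847 0.312 -0.431
outer loop
vertex 4.046 -3.598 -1.277
vertex 3.749 -4.2 -2.296
vertex 3.398 -3.041 -2.148
endloop
endfacet
facet normal 0.569 0.462 0.680
outer loop
vertex 3.275 -3.943 -0.397
vertex 4.046 -3.598 -1.277
vertex 3.105 -2.883 -0.975
endloop
endfacet

endsolid


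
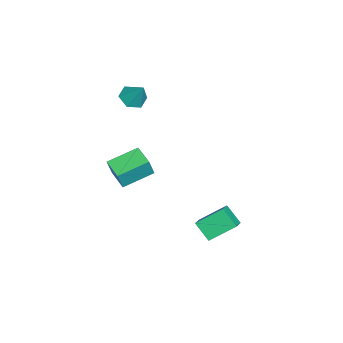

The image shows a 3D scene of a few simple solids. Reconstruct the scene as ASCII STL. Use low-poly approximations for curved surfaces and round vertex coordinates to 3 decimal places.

solid 
facet normal -0.561 0.772 0.299
outer loop
vertex 2.453 -1.076 1.977
vertex 3.477 -0.253 1.772
vertex 2.069 -0.895 0.791
endloop
endfacet
facet normal -0.770 -0.619 0.155
outer loop
vertex 3.123 -2.347 0.228
vertex 2.453 -1.076 1.977
vertex 2.069 -0.895 0.791
endloop
endfacet
facet normal -0.561 0.772 0.299
outer loop
vertex 2.069 -0.895 0.791
vertex 3.477 -0.253 1.772
vertex 3.093 -0.072 0.585
endloop
endfacet
facet normal -0.305 0.144 -0.941
outer loop
vertex 3.093 -0.072 0.585
vertex 3.123 -2.347 0.228
vertex 2.069 -0.895 0.791
endloop
endfacet
facet normal 0.304 -0.144 0.942
outer loop
vertex 2.453 -1.076 1.977
vertex 4.531 -1.705 1.209
vertex 3.477 -0.253 1.772
endloop
endfacet
facet normal -0.770 -0.619 0.155
outer loop
vertex 3.507 -2.528 1.415
vertex 2.453 -1.076 1.977
vertex 3.123 -2.347 0.228
endloop
endfacet
facet normal 0.305 -0.143 0.942
outer loop
vertex 3.507 -2.528 1.415
vertex 4.531 -1.705 1.209
vertex 2.453 -1.076 1.977
endloop
endfacet
facet normal 0.770 0.619 -0.155
outer loop
vertex 3.477 -0.253 1.772
vertex 4.531 -1.705 1.209
vertex 3.093 -0.072 0.585
endloop
endfacet
facet normal -0.304 0.144 -0.942
outer loop
vertex 4.147 -1.524 0.023
vertex 3.123 -2.347 0.228
vertex 3.093 -0.072 0.585
endloop
endfacet
facet normal 0.770 0.619 -0.155
outer loop
vertex 3.093 -0.072 0.585
vertex 4.531 -1.705 1.209
vertex 4.147 -1.524 0.023
endloop
endfacet
facet normal 0.561 -0.772 -0.299
outer loop
vertex 4.147 -1.524 0.023
vertex 3.507 -2.528 1.415
vertex 3.123 -2.347 0.228
endloop
endfacet
facet normal 0.560 -0.772 -0.299
outer loop
vertex 4.531 -1.705 1.209
vertex 3.507 -2.528 1.415
vertex 4.147 -1.524 0.023
endloop
endfacet
facet normal -0.342 -0.465 -0.816
outer loop
vertex -1.409 -1.802 2.2
vertex -1.81 -2.358 2.685
vertex -2.198 -1.653 2.446
endloop
endfacet
facet normal 0.151 0.982 -0.111
outer loop
vertex -1.409 -1.802 2.2
vertex -2.198 -1.653 2.446
vertex -1.27 -1.622 3.975
endloop
endfacet
facet normal -0.342 -0.465 -0.816
outer loop
vertex -2.198 -1.653 2.446
vertex -1.81 -2.358 2.685
vertex -2.599 -2.209 2.931
endloop
endfacet
facet normal -0.592 0.728 0.345
outer loop
vertex -2.198 -1.653 2.446
vertex -2.599 -2.209 2.931
vertex -1.27 -1.622 3.975
endloop
endfacet
facet normal -0.342 -0.466 -0.816
outer loop
vertex -2.599 -2.209 2.931
vertex -1.81 -2.358 2.685
vertex -2.211 -2.914 3.171
endloop
endfacet
facet normal -0.600 -0.059 0.797
outer loop
vertex -2.599 -2.209 2.931
vertex -2.211 -2.914 3.171
vertex -1.27 -1.622 3.975
endloop
endfacet
facet normal -0.342 -0.466 -0.816
outer loop
vertex -2.211 -2.914 3.171
vertex -1.81 -2.358 2.685
vertex -1.422 -3.063 2.925
endloop
endfacet
facet normal 0.136 -0.593 0.794
outer loop
vertex -2.211 -2.914 3.171
vertex -1.422 -3.063 2.925
vertex -1.27 -1.622 3.975
endloop
endfacet
facet normal -0.341 -0.466 -0.816
outer loop
vertex -1.422 -3.063 2.925
vertex -1.81 -2.358 2.685
vertex -1.021 -2.507 2.44
endloop
endfacet
facet normal 0.878 -0.339 0.338
outer loop
vertex -1.422 -3.063 2.925
vertex -1.021 -2.507 2.44
vertex -1.27 -1.622 3.975
endloop
endfacet
facet normal -0.341 -0.466 -0.816
outer loop
vertex -1.021 -2.507 2.44
vertex -1.81 -2.358 2.685
vertex -1.409 -1.802 2.2
endloop
endfacet
facet normal 0.886 0.449 -0.115
outer loop
vertex -1.021 -2.507 2.44
vertex -1.409 -1.802 2.2
vertex -1.27 -1.622 3.975
endloop
endfacet
facet normal -0.384 -0.637 0.669
outer loop
vertex 2.584 2.028 -3.7
vertex 2.118 3.451 -2.613
vertex 1.731 2.083 -4.137
endloop
endfacet
facet normal 0.251 -0.769 -0.587
outer loop
vertex 2.242 2.929 -5.027
vertex 2.584 2.028 -3.7
vertex 1.731 2.083 -4.137
endloop
endfacet
facet normal -0.384 -0.636 0.669
outer loop
vertex 1.731 2.083 -4.137
vertex 2.118 3.451 -2.613
vertex 1.265 3.506 -3.051
endloop
endfacet
facet normal -0.888 0.057 -0.456
outer loop
vertex 1.265 3.506 -3.051
vertex 2.242 2.929 -5.027
vertex 1.731 2.083 -4.137
endloop
endfacet
facet normal 0.888 -0.057 0.456
outer loop
vertex 2.584 2.028 -3.7
vertex 2.629 4.297 -3.503
vertex 2.118 3.451 -2.613
endloop
endfacet
facet normal 0.252 -0.769 -0.587
outer loop
vertex 3.095 2.874 -4.589
vertex 2.584 2.028 -3.7
vertex 2.242 2.929 -5.027
endloop
endfacet
facet normal 0.888 -0.057 0.456
outer loop
vertex 3.095 2.874 -4.589
vertex 2.629 4.297 -3.503
vertex 2.584 2.028 -3.7
endloop
endfacet
facet normal -0.252 0.770 0.587
outer loop
vertex 2.118 3.451 -2.613
vertex 2.629 4.297 -3.503
vertex 1.265 3.506 -3.051
endloop
endfacet
facet normal -0.888 0.057 -0.456
outer loop
vertex 1.776 4.352 -3.94
vertex 2.242 2.929 -5.027
vertex 1.265 3.506 -3.051
endloop
endfacet
facet normal -0.251 0.769 0.587
outer loop
vertex 1.265 3.506 -3.051
vertex 2.629 4.297 -3.503
vertex 1.776 4.352 -3.94
endloop
endfacet
facet normal 0.384 0.637 -0.669
outer loop
vertex 1.776 4.352 -3.94
vertex 3.095 2.874 -4.589
vertex 2.242 2.929 -5.027
endloop
endfacet
facet normal 0.384 0.636 -0.669
outer loop
vertex 2.629 4.297 -3.503
vertex 3.095 2.874 -4.589
vertex 1.776 4.352 -3.94
endloop
endfacet

endsolid


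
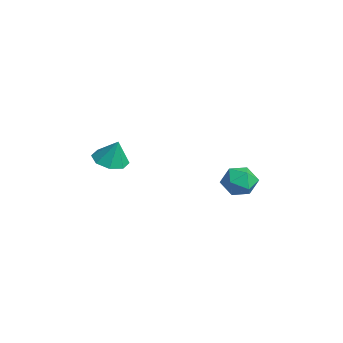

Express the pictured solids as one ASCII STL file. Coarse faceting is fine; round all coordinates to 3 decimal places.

solid 
facet normal -0.844 0.492 0.213
outer loop
vertex -3.595 2.179 0.906
vertex -3.867 1.568 1.239
vertex -3.477 2.066 1.635
endloop
endfacet
facet normal -0.287 0.939 0.192
outer loop
vertex -3.595 2.179 0.906
vertex -3.477 2.066 1.635
vertex -2.925 2.323 1.203
endloop
endfacet
facet normal 0.010 0.890 -0.455
outer loop
vertex -3.595 2.179 0.906
vertex -2.925 2.323 1.203
vertex -2.974 1.984 0.539
endloop
endfacet
facet normal -0.364 0.413 -0.835
outer loop
vertex -3.595 2.179 0.906
vertex -2.974 1.984 0.539
vertex -3.557 1.517 0.562
endloop
endfacet
facet normal -0.892 0.168 -0.421
outer loop
vertex -3.595 2.179 0.906
vertex -3.557 1.517 0.562
vertex -3.867 1.568 1.239
endloop
endfacet
facet normal 0.191 0.717 0.671
outer loop
vertex -2.925 2.323 1.203
vertex -3.477 2.066 1.635
vertex -2.783 1.803 1.718
endloop
endfacet
facet normal -0.709 -0.005 0.705
outer loop
vertex -3.477 2.066 1.635
vertex -3.867 1.568 1.239
vertex -3.366 1.336 1.741
endloop
endfacet
facet normal -0.785 -0.531 -0.319
outer loop
vertex -3.867 1.568 1.239
vertex -3.557 1.517 0.562
vertex -3.415 0.997 1.077
endloop
endfacet
facet normal 0.068 -0.133 -0.989
outer loop
vertex -3.557 1.517 0.562
vertex -2.974 1.984 0.539
vertex -2.863 1.254 0.645
endloop
endfacet
facet normal 0.672 0.638 -0.376
outer loop
vertex -2.974 1.984 0.539
vertex -2.925 2.323 1.203
vertex -2.473 1.752 1.041
endloop
endfacet
facet normal 0.364 -0.413 0.835
outer loop
vertex -2.745 1.141 1.374
vertex -2.783 1.803 1.718
vertex -3.366 1.336 1.741
endloop
endfacet
facet normal -0.010 -0.890 0.455
outer loop
vertex -2.745 1.141 1.374
vertex -3.366 1.336 1.741
vertex -3.415 0.997 1.077
endloop
endfacet
facet normal 0.287 -0.939 -0.192
outer loop
vertex -2.745 1.141 1.374
vertex -3.415 0.997 1.077
vertex -2.863 1.254 0.645
endloop
endfacet
facet normal 0.844 -0.492 -0.213
outer loop
vertex -2.745 1.141 1.374
vertex -2.863 1.254 0.645
vertex -2.473 1.752 1.041
endloop
endfacet
facet normal 0.892 -0.168 0.421
outer loop
vertex -2.745 1.141 1.374
vertex -2.473 1.752 1.041
vertex -2.783 1.803 1.718
endloop
endfacet
facet normal -0.068 0.133 0.989
outer loop
vertex -3.366 1.336 1.741
vertex -2.783 1.803 1.718
vertex -3.477 2.066 1.635
endloop
endfacet
facet normal -0.672 -0.638 0.376
outer loop
vertex -3.415 0.997 1.077
vertex -3.366 1.336 1.741
vertex -3.867 1.568 1.239
endloop
endfacet
facet normal -0.191 -0.717 -0.671
outer loop
vertex -2.863 1.254 0.645
vertex -3.415 0.997 1.077
vertex -3.557 1.517 0.562
endloop
endfacet
facet normal 0.709 0.005 -0.705
outer loop
vertex -2.473 1.752 1.041
vertex -2.863 1.254 0.645
vertex -2.974 1.984 0.539
endloop
endfacet
facet normal 0.785 0.531 0.319
outer loop
vertex -2.783 1.803 1.718
vertex -2.473 1.752 1.041
vertex -2.925 2.323 1.203
endloop
endfacet
facet normal -0.286 -0.207 -0.936
outer loop
vertex -3.159 -2.716 2.484
vertex -3.747 -3.006 2.728
vertex -3.559 -2.363 2.528
endloop
endfacet
facet normal 0.660 0.722 0.207
outer loop
vertex -3.159 -2.716 2.484
vertex -3.559 -2.363 2.528
vertex -3.453 -2.794 3.692
endloop
endfacet
facet normal -0.286 -0.207 -0.936
outer loop
vertex -3.559 -2.363 2.528
vertex -3.747 -3.006 2.728
vertex -4.069 -2.386 2.689
endloop
endfacet
facet normal 0.065 0.938 0.341
outer loop
vertex -3.559 -2.363 2.528
vertex -4.069 -2.386 2.689
vertex -3.453 -2.794 3.692
endloop
endfacet
facet normal -0.286 -0.207 -0.936
outer loop
vertex -4.069 -2.386 2.689
vertex -3.747 -3.006 2.728
vertex -4.391 -2.773 2.873
endloop
endfacet
facet normal -0.480 0.669 0.567
outer loop
vertex -4.069 -2.386 2.689
vertex -4.391 -2.773 2.873
vertex -3.453 -2.794 3.692
endloop
endfacet
facet normal -0.286 -0.207 -0.936
outer loop
vertex -4.391 -2.773 2.873
vertex -3.747 -3.006 2.728
vertex -4.336 -3.297 2.972
endloop
endfacet
facet normal -0.655 0.073 0.752
outer loop
vertex -4.391 -2.773 2.873
vertex -4.336 -3.297 2.972
vertex -3.453 -2.794 3.692
endloop
endfacet
facet normal -0.285 -0.207 -0.936
outer loop
vertex -4.336 -3.297 2.972
vertex -3.747 -3.006 2.728
vertex -3.936 -3.65 2.928
endloop
endfacet
facet normal -0.356 -0.502 0.788
outer loop
vertex -4.336 -3.297 2.972
vertex -3.936 -3.65 2.928
vertex -3.453 -2.794 3.692
endloop
endfacet
facet normal -0.286 -0.207 -0.936
outer loop
vertex -3.936 -3.65 2.928
vertex -3.747 -3.006 2.728
vertex -3.425 -3.627 2.767
endloop
endfacet
facet normal 0.238 -0.718 0.654
outer loop
vertex -3.936 -3.65 2.928
vertex -3.425 -3.627 2.767
vertex -3.453 -2.794 3.692
endloop
endfacet
facet normal -0.286 -0.207 -0.935
outer loop
vertex -3.425 -3.627 2.767
vertex -3.747 -3.006 2.728
vertex -3.104 -3.24 2.583
endloop
endfacet
facet normal 0.785 -0.448 0.427
outer loop
vertex -3.425 -3.627 2.767
vertex -3.104 -3.24 2.583
vertex -3.453 -2.794 3.692
endloop
endfacet
facet normal -0.286 -0.207 -0.936
outer loop
vertex -3.104 -3.24 2.583
vertex -3.747 -3.006 2.728
vertex -3.159 -2.716 2.484
endloop
endfacet
facet normal 0.959 0.147 0.243
outer loop
vertex -3.104 -3.24 2.583
vertex -3.159 -2.716 2.484
vertex -3.453 -2.794 3.692
endloop
endfacet

endsolid


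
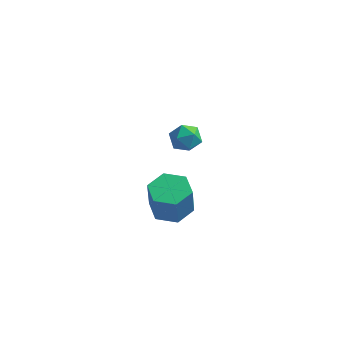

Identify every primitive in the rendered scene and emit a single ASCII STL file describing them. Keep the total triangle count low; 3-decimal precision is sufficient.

solid 
facet normal -0.018 0.181 -0.983
outer loop
vertex 3.495 -2.447 -4.831
vertex 2.884 -1.585 -4.661
vertex 3.95 -1.493 -4.664
endloop
endfacet
facet normal 0.905 -0.415 -0.094
outer loop
vertex 3.495 -2.447 -4.831
vertex 3.95 -1.493 -4.664
vertex 3.527 -2.757 -3.15
endloop
endfacet
facet normal 0.905 -0.415 -0.094
outer loop
vertex 3.527 -2.757 -3.15
vertex 3.95 -1.493 -4.664
vertex 3.982 -1.803 -2.982
endloop
endfacet
facet normal 0.018 -0.182 0.983
outer loop
vertex 3.527 -2.757 -3.15
vertex 3.982 -1.803 -2.982
vertex 2.916 -1.895 -2.979
endloop
endfacet
facet normal -0.018 0.182 -0.983
outer loop
vertex 3.95 -1.493 -4.664
vertex 2.884 -1.585 -4.661
vertex 3.339 -0.631 -4.493
endloop
endfacet
facet normal 0.821 0.564 0.088
outer loop
vertex 3.95 -1.493 -4.664
vertex 3.339 -0.631 -4.493
vertex 3.982 -1.803 -2.982
endloop
endfacet
facet normal 0.821 0.564 0.088
outer loop
vertex 3.982 -1.803 -2.982
vertex 3.339 -0.631 -4.493
vertex 3.371 -0.941 -2.812
endloop
endfacet
facet normal 0.018 -0.181 0.983
outer loop
vertex 3.982 -1.803 -2.982
vertex 3.371 -0.941 -2.812
vertex 2.916 -1.895 -2.979
endloop
endfacet
facet normal -0.018 0.182 -0.983
outer loop
vertex 3.339 -0.631 -4.493
vertex 2.884 -1.585 -4.661
vertex 2.273 -0.723 -4.49
endloop
endfacet
facet normal -0.084 0.980 0.182
outer loop
vertex 3.339 -0.631 -4.493
vertex 2.273 -0.723 -4.49
vertex 3.371 -0.941 -2.812
endloop
endfacet
facet normal -0.084 0.980 0.182
outer loop
vertex 3.371 -0.941 -2.812
vertex 2.273 -0.723 -4.49
vertex 2.305 -1.033 -2.809
endloop
endfacet
facet normal 0.018 -0.181 0.983
outer loop
vertex 3.371 -0.941 -2.812
vertex 2.305 -1.033 -2.809
vertex 2.916 -1.895 -2.979
endloop
endfacet
facet normal -0.018 0.182 -0.983
outer loop
vertex 2.273 -0.723 -4.49
vertex 2.884 -1.585 -4.661
vertex 1.818 -1.677 -4.658
endloop
endfacet
facet normal -0.905 0.415 0.094
outer loop
vertex 2.273 -0.723 -4.49
vertex 1.818 -1.677 -4.658
vertex 2.305 -1.033 -2.809
endloop
endfacet
facet normal -0.905 0.415 0.094
outer loop
vertex 2.305 -1.033 -2.809
vertex 1.818 -1.677 -4.658
vertex 1.85 -1.987 -2.976
endloop
endfacet
facet normal 0.018 -0.181 0.983
outer loop
vertex 2.305 -1.033 -2.809
vertex 1.85 -1.987 -2.976
vertex 2.916 -1.895 -2.979
endloop
endfacet
facet normal -0.018 0.181 -0.983
outer loop
vertex 1.818 -1.677 -4.658
vertex 2.884 -1.585 -4.661
vertex 2.429 -2.539 -4.828
endloop
endfacet
facet normal -0.821 -0.564 -0.088
outer loop
vertex 1.818 -1.677 -4.658
vertex 2.429 -2.539 -4.828
vertex 1.85 -1.987 -2.976
endloop
endfacet
facet normal -0.821 -0.564 -0.088
outer loop
vertex 1.85 -1.987 -2.976
vertex 2.429 -2.539 -4.828
vertex 2.461 -2.849 -3.147
endloop
endfacet
facet normal 0.018 -0.182 0.983
outer loop
vertex 1.85 -1.987 -2.976
vertex 2.461 -2.849 -3.147
vertex 2.916 -1.895 -2.979
endloop
endfacet
facet normal -0.018 0.181 -0.983
outer loop
vertex 2.429 -2.539 -4.828
vertex 2.884 -1.585 -4.661
vertex 3.495 -2.447 -4.831
endloop
endfacet
facet normal 0.084 -0.980 -0.182
outer loop
vertex 2.429 -2.539 -4.828
vertex 3.495 -2.447 -4.831
vertex 2.461 -2.849 -3.147
endloop
endfacet
facet normal 0.084 -0.980 -0.182
outer loop
vertex 2.461 -2.849 -3.147
vertex 3.495 -2.447 -4.831
vertex 3.527 -2.757 -3.15
endloop
endfacet
facet normal 0.018 -0.182 0.983
outer loop
vertex 2.461 -2.849 -3.147
vertex 3.527 -2.757 -3.15
vertex 2.916 -1.895 -2.979
endloop
endfacet
facet normal -0.893 0.417 -0.168
outer loop
vertex 3.511 -2.681 1.454
vertex 3.248 -2.962 2.155
vertex 3.592 -2.241 2.117
endloop
endfacet
facet normal -0.374 0.793 -0.481
outer loop
vertex 3.511 -2.681 1.454
vertex 3.592 -2.241 2.117
vertex 4.19 -2.28 1.588
endloop
endfacet
facet normal -0.029 0.361 -0.932
outer loop
vertex 3.511 -2.681 1.454
vertex 4.19 -2.28 1.588
vertex 4.216 -3.025 1.299
endloop
endfacet
facet normal -0.336 -0.283 -0.898
outer loop
vertex 3.511 -2.681 1.454
vertex 4.216 -3.025 1.299
vertex 3.634 -3.446 1.649
endloop
endfacet
facet normal -0.870 -0.248 -0.426
outer loop
vertex 3.511 -2.681 1.454
vertex 3.634 -3.446 1.649
vertex 3.248 -2.962 2.155
endloop
endfacet
facet normal 0.088 0.996 0.026
outer loop
vertex 4.19 -2.28 1.588
vertex 3.592 -2.241 2.117
vertex 4.346 -2.314 2.371
endloop
endfacet
facet normal -0.753 0.387 0.531
outer loop
vertex 3.592 -2.241 2.117
vertex 3.248 -2.962 2.155
vertex 3.764 -2.735 2.721
endloop
endfacet
facet normal -0.716 -0.689 0.113
outer loop
vertex 3.248 -2.962 2.155
vertex 3.634 -3.446 1.649
vertex 3.79 -3.48 2.432
endloop
endfacet
facet normal 0.147 -0.745 -0.651
outer loop
vertex 3.634 -3.446 1.649
vertex 4.216 -3.025 1.299
vertex 4.388 -3.519 1.903
endloop
endfacet
facet normal 0.644 0.296 -0.706
outer loop
vertex 4.216 -3.025 1.299
vertex 4.19 -2.28 1.588
vertex 4.732 -2.798 1.865
endloop
endfacet
facet normal 0.336 0.283 0.898
outer loop
vertex 4.469 -3.079 2.566
vertex 4.346 -2.314 2.371
vertex 3.764 -2.735 2.721
endloop
endfacet
facet normal 0.029 -0.361 0.932
outer loop
vertex 4.469 -3.079 2.566
vertex 3.764 -2.735 2.721
vertex 3.79 -3.48 2.432
endloop
endfacet
facet normal 0.374 -0.793 0.481
outer loop
vertex 4.469 -3.079 2.566
vertex 3.79 -3.48 2.432
vertex 4.388 -3.519 1.903
endloop
endfacet
facet normal 0.893 -0.417 0.168
outer loop
vertex 4.469 -3.079 2.566
vertex 4.388 -3.519 1.903
vertex 4.732 -2.798 1.865
endloop
endfacet
facet normal 0.870 0.248 0.426
outer loop
vertex 4.469 -3.079 2.566
vertex 4.732 -2.798 1.865
vertex 4.346 -2.314 2.371
endloop
endfacet
facet normal -0.147 0.745 0.651
outer loop
vertex 3.764 -2.735 2.721
vertex 4.346 -2.314 2.371
vertex 3.592 -2.241 2.117
endloop
endfacet
facet normal -0.644 -0.296 0.706
outer loop
vertex 3.79 -3.48 2.432
vertex 3.764 -2.735 2.721
vertex 3.248 -2.962 2.155
endloop
endfacet
facet normal -0.088 -0.996 -0.026
outer loop
vertex 4.388 -3.519 1.903
vertex 3.79 -3.48 2.432
vertex 3.634 -3.446 1.649
endloop
endfacet
facet normal 0.753 -0.387 -0.531
outer loop
vertex 4.732 -2.798 1.865
vertex 4.388 -3.519 1.903
vertex 4.216 -3.025 1.299
endloop
endfacet
facet normal 0.716 0.689 -0.113
outer loop
vertex 4.346 -2.314 2.371
vertex 4.732 -2.798 1.865
vertex 4.19 -2.28 1.588
endloop
endfacet

endsolid


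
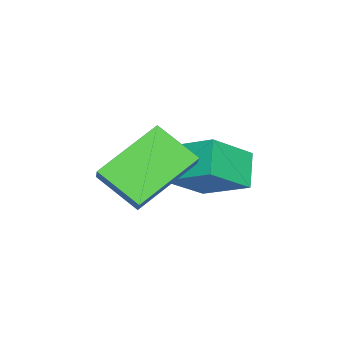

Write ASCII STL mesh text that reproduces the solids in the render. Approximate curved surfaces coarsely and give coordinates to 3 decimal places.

solid 
facet normal -0.696 0.504 0.513
outer loop
vertex -2.327 -1.439 4.259
vertex -2.097 -0.355 3.506
vertex -2.892 -1.684 3.733
endloop
endfacet
facet normal -0.172 -0.809 0.561
outer loop
vertex -1.563 -2.645 2.754
vertex -2.327 -1.439 4.259
vertex -2.892 -1.684 3.733
endloop
endfacet
facet normal -0.696 0.504 0.513
outer loop
vertex -2.892 -1.684 3.733
vertex -2.097 -0.355 3.506
vertex -2.662 -0.6 2.98
endloop
endfacet
facet normal -0.697 -0.303 -0.649
outer loop
vertex -2.662 -0.6 2.98
vertex -1.563 -2.645 2.754
vertex -2.892 -1.684 3.733
endloop
endfacet
facet normal 0.697 0.303 0.649
outer loop
vertex -2.327 -1.439 4.259
vertex -0.768 -1.316 2.527
vertex -2.097 -0.355 3.506
endloop
endfacet
facet normal -0.172 -0.809 0.561
outer loop
vertex -0.998 -2.4 3.28
vertex -2.327 -1.439 4.259
vertex -1.563 -2.645 2.754
endloop
endfacet
facet normal 0.697 0.303 0.649
outer loop
vertex -0.998 -2.4 3.28
vertex -0.768 -1.316 2.527
vertex -2.327 -1.439 4.259
endloop
endfacet
facet normal 0.172 0.809 -0.561
outer loop
vertex -2.097 -0.355 3.506
vertex -0.768 -1.316 2.527
vertex -2.662 -0.6 2.98
endloop
endfacet
facet normal -0.697 -0.303 -0.649
outer loop
vertex -1.333 -1.561 2.001
vertex -1.563 -2.645 2.754
vertex -2.662 -0.6 2.98
endloop
endfacet
facet normal 0.172 0.809 -0.561
outer loop
vertex -2.662 -0.6 2.98
vertex -0.768 -1.316 2.527
vertex -1.333 -1.561 2.001
endloop
endfacet
facet normal 0.696 -0.504 -0.513
outer loop
vertex -1.333 -1.561 2.001
vertex -0.998 -2.4 3.28
vertex -1.563 -2.645 2.754
endloop
endfacet
facet normal 0.696 -0.504 -0.513
outer loop
vertex -0.768 -1.316 2.527
vertex -0.998 -2.4 3.28
vertex -1.333 -1.561 2.001
endloop
endfacet
facet normal -0.705 -0.170 0.689
outer loop
vertex -3.32 -0.432 3.467
vertex -4.331 0.23 2.596
vertex -3.615 -1.69 2.854
endloop
endfacet
facet normal 0.679 -0.444 0.584
outer loop
vertex -2.869 -1.51 2.124
vertex -3.32 -0.432 3.467
vertex -3.615 -1.69 2.854
endloop
endfacet
facet normal -0.704 -0.170 0.689
outer loop
vertex -3.615 -1.69 2.854
vertex -4.331 0.23 2.596
vertex -4.627 -1.028 1.983
endloop
endfacet
facet normal -0.207 -0.880 -0.428
outer loop
vertex -4.627 -1.028 1.983
vertex -2.869 -1.51 2.124
vertex -3.615 -1.69 2.854
endloop
endfacet
facet normal 0.207 0.880 0.428
outer loop
vertex -3.32 -0.432 3.467
vertex -3.585 0.41 1.866
vertex -4.331 0.23 2.596
endloop
endfacet
facet normal 0.679 -0.445 0.585
outer loop
vertex -2.573 -0.252 2.737
vertex -3.32 -0.432 3.467
vertex -2.869 -1.51 2.124
endloop
endfacet
facet normal 0.207 0.880 0.428
outer loop
vertex -2.573 -0.252 2.737
vertex -3.585 0.41 1.866
vertex -3.32 -0.432 3.467
endloop
endfacet
facet normal -0.679 0.444 -0.584
outer loop
vertex -4.331 0.23 2.596
vertex -3.585 0.41 1.866
vertex -4.627 -1.028 1.983
endloop
endfacet
facet normal -0.207 -0.880 -0.428
outer loop
vertex -3.88 -0.848 1.253
vertex -2.869 -1.51 2.124
vertex -4.627 -1.028 1.983
endloop
endfacet
facet normal -0.679 0.444 -0.585
outer loop
vertex -4.627 -1.028 1.983
vertex -3.585 0.41 1.866
vertex -3.88 -0.848 1.253
endloop
endfacet
facet normal 0.705 0.170 -0.689
outer loop
vertex -3.88 -0.848 1.253
vertex -2.573 -0.252 2.737
vertex -2.869 -1.51 2.124
endloop
endfacet
facet normal 0.704 0.171 -0.689
outer loop
vertex -3.585 0.41 1.866
vertex -2.573 -0.252 2.737
vertex -3.88 -0.848 1.253
endloop
endfacet

endsolid


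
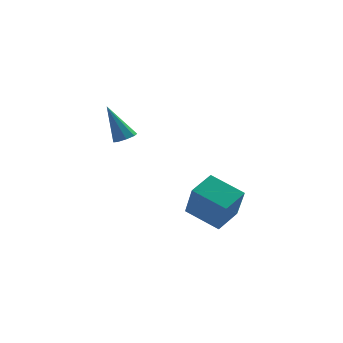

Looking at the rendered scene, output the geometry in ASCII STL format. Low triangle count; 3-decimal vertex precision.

solid 
facet normal 0.402 -0.230 -0.886
outer loop
vertex -1.886 -2.657 0.538
vertex -2.281 -2.354 0.28
vertex -1.77 -2.247 0.484
endloop
endfacet
facet normal 0.742 -0.123 0.659
outer loop
vertex -1.886 -2.657 0.538
vertex -1.77 -2.247 0.484
vertex -3.059 -1.906 2.0
endloop
endfacet
facet normal 0.402 -0.230 -0.886
outer loop
vertex -1.77 -2.247 0.484
vertex -2.281 -2.354 0.28
vertex -1.953 -1.901 0.311
endloop
endfacet
facet normal 0.679 0.582 0.446
outer loop
vertex -1.77 -2.247 0.484
vertex -1.953 -1.901 0.311
vertex -3.059 -1.906 2.0
endloop
endfacet
facet normal 0.402 -0.230 -0.886
outer loop
vertex -1.953 -1.901 0.311
vertex -2.281 -2.354 0.28
vertex -2.328 -1.82 0.12
endloop
endfacet
facet normal 0.158 0.982 0.106
outer loop
vertex -1.953 -1.901 0.311
vertex -2.328 -1.82 0.12
vertex -3.059 -1.906 2.0
endloop
endfacet
facet normal 0.402 -0.230 -0.886
outer loop
vertex -2.328 -1.82 0.12
vertex -2.281 -2.354 0.28
vertex -2.675 -2.052 0.023
endloop
endfacet
facet normal -0.517 0.841 -0.162
outer loop
vertex -2.328 -1.82 0.12
vertex -2.675 -2.052 0.023
vertex -3.059 -1.906 2.0
endloop
endfacet
facet normal 0.401 -0.231 -0.886
outer loop
vertex -2.675 -2.052 0.023
vertex -2.281 -2.354 0.28
vertex -2.791 -2.461 0.077
endloop
endfacet
facet normal -0.949 0.242 -0.202
outer loop
vertex -2.675 -2.052 0.023
vertex -2.791 -2.461 0.077
vertex -3.059 -1.906 2.0
endloop
endfacet
facet normal 0.401 -0.231 -0.886
outer loop
vertex -2.791 -2.461 0.077
vertex -2.281 -2.354 0.28
vertex -2.608 -2.807 0.25
endloop
endfacet
facet normal -0.886 -0.463 0.010
outer loop
vertex -2.791 -2.461 0.077
vertex -2.608 -2.807 0.25
vertex -3.059 -1.906 2.0
endloop
endfacet
facet normal 0.401 -0.231 -0.886
outer loop
vertex -2.608 -2.807 0.25
vertex -2.281 -2.354 0.28
vertex -2.233 -2.888 0.441
endloop
endfacet
facet normal -0.365 -0.863 0.350
outer loop
vertex -2.608 -2.807 0.25
vertex -2.233 -2.888 0.441
vertex -3.059 -1.906 2.0
endloop
endfacet
facet normal 0.402 -0.231 -0.886
outer loop
vertex -2.233 -2.888 0.441
vertex -2.281 -2.354 0.28
vertex -1.886 -2.657 0.538
endloop
endfacet
facet normal 0.308 -0.723 0.619
outer loop
vertex -2.233 -2.888 0.441
vertex -1.886 -2.657 0.538
vertex -3.059 -1.906 2.0
endloop
endfacet
facet normal -0.781 0.492 0.384
outer loop
vertex 0.589 -2.588 -2.858
vertex 1.464 -1.549 -2.41
vertex 0.339 -1.624 -4.604
endloop
endfacet
facet normal -0.612 -0.726 -0.313
outer loop
vertex 1.776 -2.531 -5.31
vertex 0.589 -2.588 -2.858
vertex 0.339 -1.624 -4.604
endloop
endfacet
facet normal -0.781 0.493 0.384
outer loop
vertex 0.339 -1.624 -4.604
vertex 1.464 -1.549 -2.41
vertex 1.214 -0.586 -4.156
endloop
endfacet
facet normal -0.124 0.480 -0.869
outer loop
vertex 1.214 -0.586 -4.156
vertex 1.776 -2.531 -5.31
vertex 0.339 -1.624 -4.604
endloop
endfacet
facet normal 0.124 -0.479 0.869
outer loop
vertex 0.589 -2.588 -2.858
vertex 2.901 -2.456 -3.116
vertex 1.464 -1.549 -2.41
endloop
endfacet
facet normal -0.612 -0.726 -0.313
outer loop
vertex 2.026 -3.494 -3.564
vertex 0.589 -2.588 -2.858
vertex 1.776 -2.531 -5.31
endloop
endfacet
facet normal 0.124 -0.480 0.869
outer loop
vertex 2.026 -3.494 -3.564
vertex 2.901 -2.456 -3.116
vertex 0.589 -2.588 -2.858
endloop
endfacet
facet normal 0.612 0.726 0.313
outer loop
vertex 1.464 -1.549 -2.41
vertex 2.901 -2.456 -3.116
vertex 1.214 -0.586 -4.156
endloop
endfacet
facet normal -0.125 0.479 -0.869
outer loop
vertex 2.651 -1.492 -4.862
vertex 1.776 -2.531 -5.31
vertex 1.214 -0.586 -4.156
endloop
endfacet
facet normal 0.612 0.726 0.313
outer loop
vertex 1.214 -0.586 -4.156
vertex 2.901 -2.456 -3.116
vertex 2.651 -1.492 -4.862
endloop
endfacet
facet normal 0.781 -0.493 -0.384
outer loop
vertex 2.651 -1.492 -4.862
vertex 2.026 -3.494 -3.564
vertex 1.776 -2.531 -5.31
endloop
endfacet
facet normal 0.781 -0.493 -0.384
outer loop
vertex 2.901 -2.456 -3.116
vertex 2.026 -3.494 -3.564
vertex 2.651 -1.492 -4.862
endloop
endfacet

endsolid


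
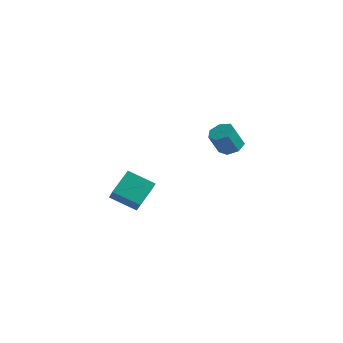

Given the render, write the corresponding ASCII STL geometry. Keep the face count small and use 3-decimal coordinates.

solid 
facet normal -0.901 -0.115 0.419
outer loop
vertex -4.481 -2.454 -3.226
vertex -4.203 -0.893 -2.198
vertex -5.225 -1.45 -4.55
endloop
endfacet
facet normal -0.147 -0.826 -0.544
outer loop
vertex -3.477 -1.227 -5.362
vertex -4.481 -2.454 -3.226
vertex -5.225 -1.45 -4.55
endloop
endfacet
facet normal -0.901 -0.115 0.419
outer loop
vertex -5.225 -1.45 -4.55
vertex -4.203 -0.893 -2.198
vertex -4.946 0.111 -3.522
endloop
endfacet
facet normal -0.408 0.552 -0.727
outer loop
vertex -4.946 0.111 -3.522
vertex -3.477 -1.227 -5.362
vertex -5.225 -1.45 -4.55
endloop
endfacet
facet normal 0.408 -0.552 0.727
outer loop
vertex -4.481 -2.454 -3.226
vertex -2.455 -0.67 -3.01
vertex -4.203 -0.893 -2.198
endloop
endfacet
facet normal -0.147 -0.826 -0.544
outer loop
vertex -2.734 -2.231 -4.038
vertex -4.481 -2.454 -3.226
vertex -3.477 -1.227 -5.362
endloop
endfacet
facet normal 0.408 -0.552 0.727
outer loop
vertex -2.734 -2.231 -4.038
vertex -2.455 -0.67 -3.01
vertex -4.481 -2.454 -3.226
endloop
endfacet
facet normal 0.147 0.826 0.544
outer loop
vertex -4.203 -0.893 -2.198
vertex -2.455 -0.67 -3.01
vertex -4.946 0.111 -3.522
endloop
endfacet
facet normal -0.408 0.552 -0.727
outer loop
vertex -3.199 0.334 -4.334
vertex -3.477 -1.227 -5.362
vertex -4.946 0.111 -3.522
endloop
endfacet
facet normal 0.147 0.826 0.544
outer loop
vertex -4.946 0.111 -3.522
vertex -2.455 -0.67 -3.01
vertex -3.199 0.334 -4.334
endloop
endfacet
facet normal 0.901 0.115 -0.418
outer loop
vertex -3.199 0.334 -4.334
vertex -2.734 -2.231 -4.038
vertex -3.477 -1.227 -5.362
endloop
endfacet
facet normal 0.901 0.115 -0.419
outer loop
vertex -2.455 -0.67 -3.01
vertex -2.734 -2.231 -4.038
vertex -3.199 0.334 -4.334
endloop
endfacet
facet normal 0.303 0.302 -0.904
outer loop
vertex 3.959 -2.249 3.147
vertex 3.209 -2.422 2.838
vertex 3.481 -1.71 3.167
endloop
endfacet
facet normal 0.684 0.591 0.427
outer loop
vertex 3.959 -2.249 3.147
vertex 3.481 -1.71 3.167
vertex 3.502 -2.705 4.512
endloop
endfacet
facet normal 0.684 0.592 0.427
outer loop
vertex 3.502 -2.705 4.512
vertex 3.481 -1.71 3.167
vertex 3.024 -2.166 4.531
endloop
endfacet
facet normal -0.304 -0.301 0.904
outer loop
vertex 3.502 -2.705 4.512
vertex 3.024 -2.166 4.531
vertex 2.751 -2.878 4.202
endloop
endfacet
facet normal 0.304 0.302 -0.904
outer loop
vertex 3.481 -1.71 3.167
vertex 3.209 -2.422 2.838
vertex 2.798 -1.708 2.938
endloop
endfacet
facet normal -0.094 0.953 0.287
outer loop
vertex 3.481 -1.71 3.167
vertex 2.798 -1.708 2.938
vertex 3.024 -2.166 4.531
endloop
endfacet
facet normal -0.093 0.953 0.287
outer loop
vertex 3.024 -2.166 4.531
vertex 2.798 -1.708 2.938
vertex 2.34 -2.164 4.303
endloop
endfacet
facet normal -0.302 -0.302 0.904
outer loop
vertex 3.024 -2.166 4.531
vertex 2.34 -2.164 4.303
vertex 2.751 -2.878 4.202
endloop
endfacet
facet normal 0.304 0.301 -0.904
outer loop
vertex 2.798 -1.708 2.938
vertex 3.209 -2.422 2.838
vertex 2.424 -2.243 2.634
endloop
endfacet
facet normal -0.799 0.597 -0.068
outer loop
vertex 2.798 -1.708 2.938
vertex 2.424 -2.243 2.634
vertex 2.34 -2.164 4.303
endloop
endfacet
facet normal -0.800 0.596 -0.068
outer loop
vertex 2.34 -2.164 4.303
vertex 2.424 -2.243 2.634
vertex 1.967 -2.699 3.999
endloop
endfacet
facet normal -0.303 -0.302 0.904
outer loop
vertex 2.34 -2.164 4.303
vertex 1.967 -2.699 3.999
vertex 2.751 -2.878 4.202
endloop
endfacet
facet normal 0.304 0.302 -0.904
outer loop
vertex 2.424 -2.243 2.634
vertex 3.209 -2.422 2.838
vertex 2.641 -2.913 2.483
endloop
endfacet
facet normal -0.904 -0.209 -0.373
outer loop
vertex 2.424 -2.243 2.634
vertex 2.641 -2.913 2.483
vertex 1.967 -2.699 3.999
endloop
endfacet
facet normal -0.904 -0.209 -0.373
outer loop
vertex 1.967 -2.699 3.999
vertex 2.641 -2.913 2.483
vertex 2.184 -3.369 3.848
endloop
endfacet
facet normal -0.303 -0.302 0.904
outer loop
vertex 1.967 -2.699 3.999
vertex 2.184 -3.369 3.848
vertex 2.751 -2.878 4.202
endloop
endfacet
facet normal 0.303 0.303 -0.904
outer loop
vertex 2.641 -2.913 2.483
vertex 3.209 -2.422 2.838
vertex 3.286 -3.213 2.599
endloop
endfacet
facet normal -0.328 -0.858 -0.396
outer loop
vertex 2.641 -2.913 2.483
vertex 3.286 -3.213 2.599
vertex 2.184 -3.369 3.848
endloop
endfacet
facet normal -0.328 -0.857 -0.396
outer loop
vertex 2.184 -3.369 3.848
vertex 3.286 -3.213 2.599
vertex 2.828 -3.669 3.964
endloop
endfacet
facet normal -0.303 -0.302 0.904
outer loop
vertex 2.184 -3.369 3.848
vertex 2.828 -3.669 3.964
vertex 2.751 -2.878 4.202
endloop
endfacet
facet normal 0.303 0.303 -0.904
outer loop
vertex 3.286 -3.213 2.599
vertex 3.209 -2.422 2.838
vertex 3.872 -2.918 2.894
endloop
endfacet
facet normal 0.494 -0.861 -0.122
outer loop
vertex 3.286 -3.213 2.599
vertex 3.872 -2.918 2.894
vertex 2.828 -3.669 3.964
endloop
endfacet
facet normal 0.494 -0.861 -0.122
outer loop
vertex 2.828 -3.669 3.964
vertex 3.872 -2.918 2.894
vertex 3.415 -3.374 4.259
endloop
endfacet
facet normal -0.303 -0.302 0.904
outer loop
vertex 2.828 -3.669 3.964
vertex 3.415 -3.374 4.259
vertex 2.751 -2.878 4.202
endloop
endfacet
facet normal 0.303 0.302 -0.904
outer loop
vertex 3.872 -2.918 2.894
vertex 3.209 -2.422 2.838
vertex 3.959 -2.249 3.147
endloop
endfacet
facet normal 0.945 -0.215 0.245
outer loop
vertex 3.872 -2.918 2.894
vertex 3.959 -2.249 3.147
vertex 3.415 -3.374 4.259
endloop
endfacet
facet normal 0.945 -0.215 0.245
outer loop
vertex 3.415 -3.374 4.259
vertex 3.959 -2.249 3.147
vertex 3.502 -2.705 4.512
endloop
endfacet
facet normal -0.303 -0.302 0.904
outer loop
vertex 3.415 -3.374 4.259
vertex 3.502 -2.705 4.512
vertex 2.751 -2.878 4.202
endloop
endfacet

endsolid
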